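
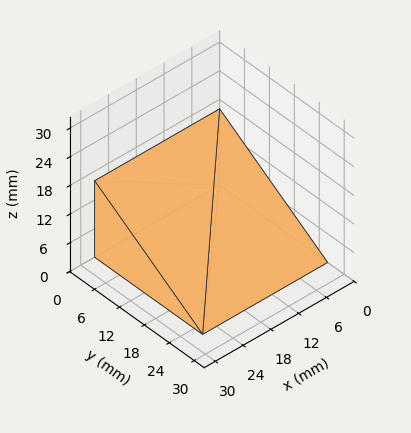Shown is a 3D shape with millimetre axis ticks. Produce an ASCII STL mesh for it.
Reading the render: the shape is a wedge (ramp): 27 × 26 mm base, rising to 16 mm along the y=0 edge and sloping linearly to z=0 at y=26 (dimensions read to the nearest mm from the axis ticks). For the STL, each face is triangulated and given an outward normal.

solid part
  facet normal 0.0000 0.0000 -1.0000
    outer loop
      vertex 27.000 26.000 0.000
      vertex 27.000 0.000 0.000
      vertex 0.000 0.000 0.000
    endloop
  endfacet
  facet normal 0.0000 0.0000 -1.0000
    outer loop
      vertex 0.000 26.000 0.000
      vertex 27.000 26.000 0.000
      vertex 0.000 0.000 0.000
    endloop
  endfacet
  facet normal 0.0000 -1.0000 0.0000
    outer loop
      vertex 0.000 0.000 0.000
      vertex 27.000 0.000 0.000
      vertex 27.000 0.000 16.000
    endloop
  endfacet
  facet normal 0.0000 -1.0000 0.0000
    outer loop
      vertex 0.000 0.000 0.000
      vertex 27.000 0.000 16.000
      vertex 0.000 0.000 16.000
    endloop
  endfacet
  facet normal 0.0000 0.5241 0.8517
    outer loop
      vertex 0.000 0.000 16.000
      vertex 27.000 0.000 16.000
      vertex 27.000 26.000 0.000
    endloop
  endfacet
  facet normal 0.0000 0.5241 0.8517
    outer loop
      vertex 0.000 0.000 16.000
      vertex 27.000 26.000 0.000
      vertex 0.000 26.000 0.000
    endloop
  endfacet
  facet normal -1.0000 0.0000 0.0000
    outer loop
      vertex 0.000 0.000 16.000
      vertex 0.000 26.000 0.000
      vertex 0.000 0.000 0.000
    endloop
  endfacet
  facet normal 1.0000 0.0000 0.0000
    outer loop
      vertex 27.000 0.000 0.000
      vertex 27.000 26.000 0.000
      vertex 27.000 0.000 16.000
    endloop
  endfacet
endsolid part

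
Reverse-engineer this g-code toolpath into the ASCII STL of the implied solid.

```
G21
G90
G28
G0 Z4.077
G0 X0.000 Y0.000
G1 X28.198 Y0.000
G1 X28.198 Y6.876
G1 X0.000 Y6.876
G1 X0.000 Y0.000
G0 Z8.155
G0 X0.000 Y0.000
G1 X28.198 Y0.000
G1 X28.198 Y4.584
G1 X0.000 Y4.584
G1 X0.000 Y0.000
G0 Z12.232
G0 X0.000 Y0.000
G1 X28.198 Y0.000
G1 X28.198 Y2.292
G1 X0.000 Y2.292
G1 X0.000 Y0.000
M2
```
solid part
  facet normal 0.0000 0.0000 -1.0000
    outer loop
      vertex 28.198 9.168 0.000
      vertex 28.198 0.000 0.000
      vertex 0.000 0.000 0.000
    endloop
  endfacet
  facet normal 0.0000 0.0000 -1.0000
    outer loop
      vertex 0.000 9.168 0.000
      vertex 28.198 9.168 0.000
      vertex 0.000 0.000 0.000
    endloop
  endfacet
  facet normal 0.0000 -1.0000 0.0000
    outer loop
      vertex 0.000 0.000 0.000
      vertex 28.198 0.000 0.000
      vertex 28.198 0.000 16.309
    endloop
  endfacet
  facet normal 0.0000 -1.0000 0.0000
    outer loop
      vertex 0.000 0.000 0.000
      vertex 28.198 0.000 16.309
      vertex 0.000 0.000 16.309
    endloop
  endfacet
  facet normal 0.0000 0.8717 0.4900
    outer loop
      vertex 0.000 0.000 16.309
      vertex 28.198 0.000 16.309
      vertex 28.198 9.168 0.000
    endloop
  endfacet
  facet normal 0.0000 0.8717 0.4900
    outer loop
      vertex 0.000 0.000 16.309
      vertex 28.198 9.168 0.000
      vertex 0.000 9.168 0.000
    endloop
  endfacet
  facet normal -1.0000 0.0000 0.0000
    outer loop
      vertex 0.000 0.000 16.309
      vertex 0.000 9.168 0.000
      vertex 0.000 0.000 0.000
    endloop
  endfacet
  facet normal 1.0000 0.0000 0.0000
    outer loop
      vertex 28.198 0.000 0.000
      vertex 28.198 9.168 0.000
      vertex 28.198 0.000 16.309
    endloop
  endfacet
endsolid part

The G0 Z moves step by Δz≈4.077 mm. The G1 loops shrink linearly with z, so the solid tapers from its base footprint up to z≈16.3. Closing with a flat bottom cap and the tapered top and triangulating gives 8 facets — a wedge (ramp): 28.2 × 9.17 mm base, rising to 16.3 mm along the y=0 edge and sloping linearly to z=0 at y=9.17.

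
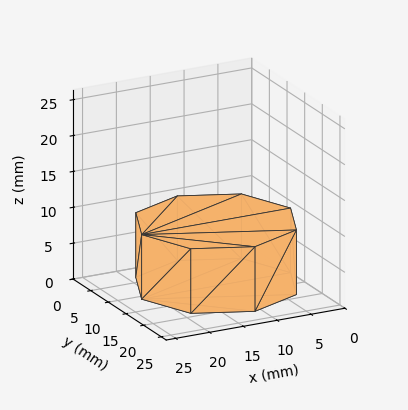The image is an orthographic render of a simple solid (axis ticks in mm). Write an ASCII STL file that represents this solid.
Reading the render: the shape is a regular 8-sided prism (a cylinder approximated with 8 flat sides), circumscribed radius ≈ 11 mm, height ≈ 9 mm (dimensions read to the nearest mm from the axis ticks). For the STL, each face is triangulated and given an outward normal.

solid part
  facet normal 0.0000 0.0000 -1.0000
    outer loop
      vertex 11.0 22.0 0.0
      vertex 18.8 18.8 0.0
      vertex 22.0 11.0 0.0
    endloop
  endfacet
  facet normal 0.0000 0.0000 -1.0000
    outer loop
      vertex 3.2 18.8 0.0
      vertex 11.0 22.0 0.0
      vertex 22.0 11.0 0.0
    endloop
  endfacet
  facet normal 0.0000 0.0000 -1.0000
    outer loop
      vertex 0.0 11.0 0.0
      vertex 3.2 18.8 0.0
      vertex 22.0 11.0 0.0
    endloop
  endfacet
  facet normal 0.0000 0.0000 -1.0000
    outer loop
      vertex 3.2 3.2 0.0
      vertex 0.0 11.0 0.0
      vertex 22.0 11.0 0.0
    endloop
  endfacet
  facet normal 0.0000 0.0000 -1.0000
    outer loop
      vertex 11.0 0.0 0.0
      vertex 3.2 3.2 0.0
      vertex 22.0 11.0 0.0
    endloop
  endfacet
  facet normal 0.0000 0.0000 -1.0000
    outer loop
      vertex 18.8 3.2 0.0
      vertex 11.0 0.0 0.0
      vertex 22.0 11.0 0.0
    endloop
  endfacet
  facet normal 0.0000 0.0000 1.0000
    outer loop
      vertex 22.0 11.0 9.0
      vertex 18.8 18.8 9.0
      vertex 11.0 22.0 9.0
    endloop
  endfacet
  facet normal 0.0000 0.0000 1.0000
    outer loop
      vertex 22.0 11.0 9.0
      vertex 11.0 22.0 9.0
      vertex 3.2 18.8 9.0
    endloop
  endfacet
  facet normal 0.0000 0.0000 1.0000
    outer loop
      vertex 22.0 11.0 9.0
      vertex 3.2 18.8 9.0
      vertex 0.0 11.0 9.0
    endloop
  endfacet
  facet normal 0.0000 0.0000 1.0000
    outer loop
      vertex 22.0 11.0 9.0
      vertex 0.0 11.0 9.0
      vertex 3.2 3.2 9.0
    endloop
  endfacet
  facet normal 0.0000 0.0000 1.0000
    outer loop
      vertex 22.0 11.0 9.0
      vertex 3.2 3.2 9.0
      vertex 11.0 0.0 9.0
    endloop
  endfacet
  facet normal 0.0000 0.0000 1.0000
    outer loop
      vertex 22.0 11.0 9.0
      vertex 11.0 0.0 9.0
      vertex 18.8 3.2 9.0
    endloop
  endfacet
  facet normal 0.9252 0.3796 0.0000
    outer loop
      vertex 22.0 11.0 0.0
      vertex 18.8 18.8 0.0
      vertex 18.8 18.8 9.0
    endloop
  endfacet
  facet normal 0.9252 0.3796 0.0000
    outer loop
      vertex 22.0 11.0 0.0
      vertex 18.8 18.8 9.0
      vertex 22.0 11.0 9.0
    endloop
  endfacet
  facet normal 0.3796 0.9252 0.0000
    outer loop
      vertex 18.8 18.8 0.0
      vertex 11.0 22.0 0.0
      vertex 11.0 22.0 9.0
    endloop
  endfacet
  facet normal 0.3796 0.9252 0.0000
    outer loop
      vertex 18.8 18.8 0.0
      vertex 11.0 22.0 9.0
      vertex 18.8 18.8 9.0
    endloop
  endfacet
  facet normal -0.3796 0.9252 0.0000
    outer loop
      vertex 11.0 22.0 0.0
      vertex 3.2 18.8 0.0
      vertex 3.2 18.8 9.0
    endloop
  endfacet
  facet normal -0.3796 0.9252 0.0000
    outer loop
      vertex 11.0 22.0 0.0
      vertex 3.2 18.8 9.0
      vertex 11.0 22.0 9.0
    endloop
  endfacet
  facet normal -0.9252 0.3796 0.0000
    outer loop
      vertex 3.2 18.8 0.0
      vertex 0.0 11.0 0.0
      vertex 0.0 11.0 9.0
    endloop
  endfacet
  facet normal -0.9252 0.3796 0.0000
    outer loop
      vertex 3.2 18.8 0.0
      vertex 0.0 11.0 9.0
      vertex 3.2 18.8 9.0
    endloop
  endfacet
  facet normal -0.9252 -0.3796 0.0000
    outer loop
      vertex 0.0 11.0 0.0
      vertex 3.2 3.2 0.0
      vertex 3.2 3.2 9.0
    endloop
  endfacet
  facet normal -0.9252 -0.3796 0.0000
    outer loop
      vertex 0.0 11.0 0.0
      vertex 3.2 3.2 9.0
      vertex 0.0 11.0 9.0
    endloop
  endfacet
  facet normal -0.3796 -0.9252 0.0000
    outer loop
      vertex 3.2 3.2 0.0
      vertex 11.0 0.0 0.0
      vertex 11.0 0.0 9.0
    endloop
  endfacet
  facet normal -0.3796 -0.9252 0.0000
    outer loop
      vertex 3.2 3.2 0.0
      vertex 11.0 0.0 9.0
      vertex 3.2 3.2 9.0
    endloop
  endfacet
  facet normal 0.3796 -0.9252 0.0000
    outer loop
      vertex 11.0 0.0 0.0
      vertex 18.8 3.2 0.0
      vertex 18.8 3.2 9.0
    endloop
  endfacet
  facet normal 0.3796 -0.9252 0.0000
    outer loop
      vertex 11.0 0.0 0.0
      vertex 18.8 3.2 9.0
      vertex 11.0 0.0 9.0
    endloop
  endfacet
  facet normal 0.9252 -0.3796 0.0000
    outer loop
      vertex 18.8 3.2 0.0
      vertex 22.0 11.0 0.0
      vertex 22.0 11.0 9.0
    endloop
  endfacet
  facet normal 0.9252 -0.3796 0.0000
    outer loop
      vertex 18.8 3.2 0.0
      vertex 22.0 11.0 9.0
      vertex 18.8 3.2 9.0
    endloop
  endfacet
endsolid part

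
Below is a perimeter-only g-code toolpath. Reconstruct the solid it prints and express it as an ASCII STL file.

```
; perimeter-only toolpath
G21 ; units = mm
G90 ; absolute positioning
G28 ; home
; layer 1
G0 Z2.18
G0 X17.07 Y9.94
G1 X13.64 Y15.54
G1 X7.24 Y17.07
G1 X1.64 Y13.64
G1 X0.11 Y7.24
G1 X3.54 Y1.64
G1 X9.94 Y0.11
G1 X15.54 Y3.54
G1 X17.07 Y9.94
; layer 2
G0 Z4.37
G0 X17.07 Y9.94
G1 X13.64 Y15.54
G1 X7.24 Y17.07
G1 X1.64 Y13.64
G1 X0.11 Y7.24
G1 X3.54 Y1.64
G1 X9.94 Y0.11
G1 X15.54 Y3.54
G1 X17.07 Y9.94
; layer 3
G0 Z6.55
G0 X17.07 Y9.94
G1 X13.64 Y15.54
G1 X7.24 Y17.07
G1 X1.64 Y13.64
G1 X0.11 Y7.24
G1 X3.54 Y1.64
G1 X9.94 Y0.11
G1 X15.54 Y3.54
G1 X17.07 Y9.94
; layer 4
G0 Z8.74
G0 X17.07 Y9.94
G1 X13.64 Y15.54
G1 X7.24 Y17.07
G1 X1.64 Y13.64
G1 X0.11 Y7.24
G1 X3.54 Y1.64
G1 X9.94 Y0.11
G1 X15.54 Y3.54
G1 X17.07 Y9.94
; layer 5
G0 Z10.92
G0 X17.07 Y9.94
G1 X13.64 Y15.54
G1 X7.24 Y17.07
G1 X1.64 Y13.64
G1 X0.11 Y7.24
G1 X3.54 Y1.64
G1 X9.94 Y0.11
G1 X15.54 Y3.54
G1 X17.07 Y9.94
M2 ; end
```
solid part
  facet normal 0.0000 0.0000 -1.0000
    outer loop
      vertex 7.24 17.07 0.00
      vertex 13.64 15.54 0.00
      vertex 17.07 9.94 0.00
    endloop
  endfacet
  facet normal 0.0000 0.0000 -1.0000
    outer loop
      vertex 1.64 13.64 0.00
      vertex 7.24 17.07 0.00
      vertex 17.07 9.94 0.00
    endloop
  endfacet
  facet normal 0.0000 0.0000 -1.0000
    outer loop
      vertex 0.11 7.24 0.00
      vertex 1.64 13.64 0.00
      vertex 17.07 9.94 0.00
    endloop
  endfacet
  facet normal 0.0000 0.0000 -1.0000
    outer loop
      vertex 3.54 1.64 0.00
      vertex 0.11 7.24 0.00
      vertex 17.07 9.94 0.00
    endloop
  endfacet
  facet normal 0.0000 0.0000 -1.0000
    outer loop
      vertex 9.94 0.11 0.00
      vertex 3.54 1.64 0.00
      vertex 17.07 9.94 0.00
    endloop
  endfacet
  facet normal 0.0000 0.0000 -1.0000
    outer loop
      vertex 15.54 3.54 0.00
      vertex 9.94 0.11 0.00
      vertex 17.07 9.94 0.00
    endloop
  endfacet
  facet normal 0.0000 0.0000 1.0000
    outer loop
      vertex 17.07 9.94 10.92
      vertex 13.64 15.54 10.92
      vertex 7.24 17.07 10.92
    endloop
  endfacet
  facet normal 0.0000 0.0000 1.0000
    outer loop
      vertex 17.07 9.94 10.92
      vertex 7.24 17.07 10.92
      vertex 1.64 13.64 10.92
    endloop
  endfacet
  facet normal 0.0000 0.0000 1.0000
    outer loop
      vertex 17.07 9.94 10.92
      vertex 1.64 13.64 10.92
      vertex 0.11 7.24 10.92
    endloop
  endfacet
  facet normal 0.0000 0.0000 1.0000
    outer loop
      vertex 17.07 9.94 10.92
      vertex 0.11 7.24 10.92
      vertex 3.54 1.64 10.92
    endloop
  endfacet
  facet normal 0.0000 0.0000 1.0000
    outer loop
      vertex 17.07 9.94 10.92
      vertex 3.54 1.64 10.92
      vertex 9.94 0.11 10.92
    endloop
  endfacet
  facet normal 0.0000 0.0000 1.0000
    outer loop
      vertex 17.07 9.94 10.92
      vertex 9.94 0.11 10.92
      vertex 15.54 3.54 10.92
    endloop
  endfacet
  facet normal 0.8528 0.5223 0.0000
    outer loop
      vertex 17.07 9.94 0.00
      vertex 13.64 15.54 0.00
      vertex 13.64 15.54 10.92
    endloop
  endfacet
  facet normal 0.8528 0.5223 0.0000
    outer loop
      vertex 17.07 9.94 0.00
      vertex 13.64 15.54 10.92
      vertex 17.07 9.94 10.92
    endloop
  endfacet
  facet normal 0.2325 0.9726 0.0000
    outer loop
      vertex 13.64 15.54 0.00
      vertex 7.24 17.07 0.00
      vertex 7.24 17.07 10.92
    endloop
  endfacet
  facet normal 0.2325 0.9726 0.0000
    outer loop
      vertex 13.64 15.54 0.00
      vertex 7.24 17.07 10.92
      vertex 13.64 15.54 10.92
    endloop
  endfacet
  facet normal -0.5223 0.8528 0.0000
    outer loop
      vertex 7.24 17.07 0.00
      vertex 1.64 13.64 0.00
      vertex 1.64 13.64 10.92
    endloop
  endfacet
  facet normal -0.5223 0.8528 0.0000
    outer loop
      vertex 7.24 17.07 0.00
      vertex 1.64 13.64 10.92
      vertex 7.24 17.07 10.92
    endloop
  endfacet
  facet normal -0.9726 0.2325 0.0000
    outer loop
      vertex 1.64 13.64 0.00
      vertex 0.11 7.24 0.00
      vertex 0.11 7.24 10.92
    endloop
  endfacet
  facet normal -0.9726 0.2325 0.0000
    outer loop
      vertex 1.64 13.64 0.00
      vertex 0.11 7.24 10.92
      vertex 1.64 13.64 10.92
    endloop
  endfacet
  facet normal -0.8528 -0.5223 0.0000
    outer loop
      vertex 0.11 7.24 0.00
      vertex 3.54 1.64 0.00
      vertex 3.54 1.64 10.92
    endloop
  endfacet
  facet normal -0.8528 -0.5223 0.0000
    outer loop
      vertex 0.11 7.24 0.00
      vertex 3.54 1.64 10.92
      vertex 0.11 7.24 10.92
    endloop
  endfacet
  facet normal -0.2325 -0.9726 0.0000
    outer loop
      vertex 3.54 1.64 0.00
      vertex 9.94 0.11 0.00
      vertex 9.94 0.11 10.92
    endloop
  endfacet
  facet normal -0.2325 -0.9726 0.0000
    outer loop
      vertex 3.54 1.64 0.00
      vertex 9.94 0.11 10.92
      vertex 3.54 1.64 10.92
    endloop
  endfacet
  facet normal 0.5223 -0.8528 0.0000
    outer loop
      vertex 9.94 0.11 0.00
      vertex 15.54 3.54 0.00
      vertex 15.54 3.54 10.92
    endloop
  endfacet
  facet normal 0.5223 -0.8528 0.0000
    outer loop
      vertex 9.94 0.11 0.00
      vertex 15.54 3.54 10.92
      vertex 9.94 0.11 10.92
    endloop
  endfacet
  facet normal 0.9726 -0.2325 0.0000
    outer loop
      vertex 15.54 3.54 0.00
      vertex 17.07 9.94 0.00
      vertex 17.07 9.94 10.92
    endloop
  endfacet
  facet normal 0.9726 -0.2325 0.0000
    outer loop
      vertex 15.54 3.54 0.00
      vertex 17.07 9.94 10.92
      vertex 15.54 3.54 10.92
    endloop
  endfacet
endsolid part

The G0 Z moves step by Δz≈2.18 mm. Every layer's G1 loop is the same polygon, so the solid is a straight extrusion of it from z=0 to z≈10.9. Closing with flat bottom and top caps and triangulating gives 28 facets — a regular 8-sided prism (a cylinder approximated with 8 flat sides), circumscribed radius ≈ 8.59 mm, height ≈ 10.9 mm.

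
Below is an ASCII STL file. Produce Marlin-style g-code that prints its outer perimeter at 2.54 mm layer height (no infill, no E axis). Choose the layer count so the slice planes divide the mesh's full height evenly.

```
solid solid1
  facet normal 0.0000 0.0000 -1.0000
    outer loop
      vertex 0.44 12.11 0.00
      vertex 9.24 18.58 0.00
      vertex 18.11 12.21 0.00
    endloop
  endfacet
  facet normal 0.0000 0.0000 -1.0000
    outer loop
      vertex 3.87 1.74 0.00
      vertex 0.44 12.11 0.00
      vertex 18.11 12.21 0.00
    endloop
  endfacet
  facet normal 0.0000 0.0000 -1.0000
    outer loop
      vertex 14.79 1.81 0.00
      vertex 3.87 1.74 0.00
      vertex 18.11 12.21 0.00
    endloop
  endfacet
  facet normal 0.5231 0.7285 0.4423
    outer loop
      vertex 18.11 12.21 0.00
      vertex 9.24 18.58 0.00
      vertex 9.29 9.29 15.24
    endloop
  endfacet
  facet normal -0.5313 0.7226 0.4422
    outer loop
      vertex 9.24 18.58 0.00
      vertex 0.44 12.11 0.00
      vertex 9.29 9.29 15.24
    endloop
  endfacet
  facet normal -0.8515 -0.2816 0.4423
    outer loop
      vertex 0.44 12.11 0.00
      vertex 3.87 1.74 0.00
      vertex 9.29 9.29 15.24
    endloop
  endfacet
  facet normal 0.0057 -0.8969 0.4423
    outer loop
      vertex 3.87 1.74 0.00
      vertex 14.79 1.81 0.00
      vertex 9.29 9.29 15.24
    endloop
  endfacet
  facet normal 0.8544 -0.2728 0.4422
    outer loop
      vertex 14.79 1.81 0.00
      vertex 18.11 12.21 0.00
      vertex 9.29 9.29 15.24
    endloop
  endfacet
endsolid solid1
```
; perimeter-only toolpath
G21 ; units = mm
G90 ; absolute positioning
G28 ; home
; layer 1
G0 Z2.54
G0 X16.64 Y11.72
G1 X9.25 Y17.03
G1 X1.91 Y11.64
G1 X4.77 Y3.00
G1 X13.87 Y3.06
G1 X16.64 Y11.72
; layer 2
G0 Z5.08
G0 X15.17 Y11.24
G1 X9.26 Y15.48
G1 X3.39 Y11.17
G1 X5.68 Y4.26
G1 X12.96 Y4.30
G1 X15.17 Y11.24
; layer 3
G0 Z7.62
G0 X13.70 Y10.75
G1 X9.27 Y13.93
G1 X4.86 Y10.70
G1 X6.58 Y5.51
G1 X12.04 Y5.55
G1 X13.70 Y10.75
; layer 4
G0 Z10.16
G0 X12.23 Y10.26
G1 X9.27 Y12.39
G1 X6.34 Y10.23
G1 X7.48 Y6.77
G1 X11.12 Y6.80
G1 X12.23 Y10.26
; layer 5
G0 Z12.70
G0 X10.76 Y9.78
G1 X9.28 Y10.84
G1 X7.81 Y9.76
G1 X8.39 Y8.03
G1 X10.21 Y8.04
G1 X10.76 Y9.78
M2 ; end

The solid is a regular 5-sided pyramid, base circumscribed radius ≈ 9.29 mm, apex at z ≈ 15.2 mm. Slicing at Δz = 2.54 mm — 6 equal slices spanning the solid's height, so layer i sits at z = i·h/6 — gives 5 non-empty perimeters. Each is a 5-segment closed polygon; G0 lifts to the layer z and rapids to the start vertex, then G1 traces the edges. The cross-section shrinks linearly with z (the slice at the apex is degenerate and omitted).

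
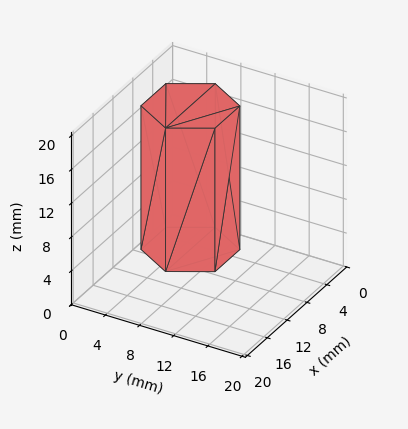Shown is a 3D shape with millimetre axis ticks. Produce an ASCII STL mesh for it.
Reading the render: the shape is a regular 6-sided prism (a cylinder approximated with 6 flat sides), circumscribed radius ≈ 5 mm, height ≈ 17 mm (dimensions read to the nearest mm from the axis ticks). For the STL, each face is triangulated and given an outward normal.

solid part
  facet normal 0.0000 0.0000 -1.0000
    outer loop
      vertex 2.500 9.330 0.000
      vertex 7.500 9.330 0.000
      vertex 10.000 5.000 0.000
    endloop
  endfacet
  facet normal 0.0000 0.0000 -1.0000
    outer loop
      vertex 0.000 5.000 0.000
      vertex 2.500 9.330 0.000
      vertex 10.000 5.000 0.000
    endloop
  endfacet
  facet normal 0.0000 0.0000 -1.0000
    outer loop
      vertex 2.500 0.670 0.000
      vertex 0.000 5.000 0.000
      vertex 10.000 5.000 0.000
    endloop
  endfacet
  facet normal 0.0000 0.0000 -1.0000
    outer loop
      vertex 7.500 0.670 0.000
      vertex 2.500 0.670 0.000
      vertex 10.000 5.000 0.000
    endloop
  endfacet
  facet normal 0.0000 0.0000 1.0000
    outer loop
      vertex 10.000 5.000 17.000
      vertex 7.500 9.330 17.000
      vertex 2.500 9.330 17.000
    endloop
  endfacet
  facet normal 0.0000 0.0000 1.0000
    outer loop
      vertex 10.000 5.000 17.000
      vertex 2.500 9.330 17.000
      vertex 0.000 5.000 17.000
    endloop
  endfacet
  facet normal 0.0000 0.0000 1.0000
    outer loop
      vertex 10.000 5.000 17.000
      vertex 0.000 5.000 17.000
      vertex 2.500 0.670 17.000
    endloop
  endfacet
  facet normal 0.0000 0.0000 1.0000
    outer loop
      vertex 10.000 5.000 17.000
      vertex 2.500 0.670 17.000
      vertex 7.500 0.670 17.000
    endloop
  endfacet
  facet normal 0.8660 0.5000 0.0000
    outer loop
      vertex 10.000 5.000 0.000
      vertex 7.500 9.330 0.000
      vertex 7.500 9.330 17.000
    endloop
  endfacet
  facet normal 0.8660 0.5000 0.0000
    outer loop
      vertex 10.000 5.000 0.000
      vertex 7.500 9.330 17.000
      vertex 10.000 5.000 17.000
    endloop
  endfacet
  facet normal 0.0000 1.0000 0.0000
    outer loop
      vertex 7.500 9.330 0.000
      vertex 2.500 9.330 0.000
      vertex 2.500 9.330 17.000
    endloop
  endfacet
  facet normal 0.0000 1.0000 0.0000
    outer loop
      vertex 7.500 9.330 0.000
      vertex 2.500 9.330 17.000
      vertex 7.500 9.330 17.000
    endloop
  endfacet
  facet normal -0.8660 0.5000 0.0000
    outer loop
      vertex 2.500 9.330 0.000
      vertex 0.000 5.000 0.000
      vertex 0.000 5.000 17.000
    endloop
  endfacet
  facet normal -0.8660 0.5000 0.0000
    outer loop
      vertex 2.500 9.330 0.000
      vertex 0.000 5.000 17.000
      vertex 2.500 9.330 17.000
    endloop
  endfacet
  facet normal -0.8660 -0.5000 0.0000
    outer loop
      vertex 0.000 5.000 0.000
      vertex 2.500 0.670 0.000
      vertex 2.500 0.670 17.000
    endloop
  endfacet
  facet normal -0.8660 -0.5000 0.0000
    outer loop
      vertex 0.000 5.000 0.000
      vertex 2.500 0.670 17.000
      vertex 0.000 5.000 17.000
    endloop
  endfacet
  facet normal 0.0000 -1.0000 0.0000
    outer loop
      vertex 2.500 0.670 0.000
      vertex 7.500 0.670 0.000
      vertex 7.500 0.670 17.000
    endloop
  endfacet
  facet normal 0.0000 -1.0000 0.0000
    outer loop
      vertex 2.500 0.670 0.000
      vertex 7.500 0.670 17.000
      vertex 2.500 0.670 17.000
    endloop
  endfacet
  facet normal 0.8660 -0.5000 0.0000
    outer loop
      vertex 7.500 0.670 0.000
      vertex 10.000 5.000 0.000
      vertex 10.000 5.000 17.000
    endloop
  endfacet
  facet normal 0.8660 -0.5000 0.0000
    outer loop
      vertex 7.500 0.670 0.000
      vertex 10.000 5.000 17.000
      vertex 7.500 0.670 17.000
    endloop
  endfacet
endsolid part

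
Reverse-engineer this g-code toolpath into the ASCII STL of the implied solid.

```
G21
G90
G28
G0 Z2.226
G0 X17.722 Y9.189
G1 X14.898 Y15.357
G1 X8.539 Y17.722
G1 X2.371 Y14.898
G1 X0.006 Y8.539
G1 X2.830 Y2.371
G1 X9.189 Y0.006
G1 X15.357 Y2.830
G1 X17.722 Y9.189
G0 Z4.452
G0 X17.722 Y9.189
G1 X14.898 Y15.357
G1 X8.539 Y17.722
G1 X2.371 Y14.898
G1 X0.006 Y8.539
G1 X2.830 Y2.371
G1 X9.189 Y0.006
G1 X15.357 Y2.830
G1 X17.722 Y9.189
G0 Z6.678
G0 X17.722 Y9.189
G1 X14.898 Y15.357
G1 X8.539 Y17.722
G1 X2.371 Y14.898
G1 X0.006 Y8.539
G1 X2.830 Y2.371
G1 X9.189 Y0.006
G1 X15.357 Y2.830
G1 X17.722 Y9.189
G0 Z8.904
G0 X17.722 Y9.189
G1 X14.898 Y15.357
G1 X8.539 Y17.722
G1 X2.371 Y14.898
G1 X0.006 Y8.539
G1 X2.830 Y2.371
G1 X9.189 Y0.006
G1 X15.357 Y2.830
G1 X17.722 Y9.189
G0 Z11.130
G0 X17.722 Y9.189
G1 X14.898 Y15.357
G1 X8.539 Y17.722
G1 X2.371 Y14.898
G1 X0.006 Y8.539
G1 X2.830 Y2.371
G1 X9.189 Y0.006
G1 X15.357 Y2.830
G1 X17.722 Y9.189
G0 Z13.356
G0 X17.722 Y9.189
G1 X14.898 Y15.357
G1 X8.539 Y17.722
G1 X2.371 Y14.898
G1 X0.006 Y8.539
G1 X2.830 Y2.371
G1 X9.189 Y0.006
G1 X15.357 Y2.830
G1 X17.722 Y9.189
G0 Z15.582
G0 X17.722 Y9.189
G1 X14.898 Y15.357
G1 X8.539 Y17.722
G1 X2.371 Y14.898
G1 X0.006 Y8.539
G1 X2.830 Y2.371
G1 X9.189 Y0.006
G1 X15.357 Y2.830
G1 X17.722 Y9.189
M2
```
solid part
  facet normal 0.0000 0.0000 -1.0000
    outer loop
      vertex 8.539 17.722 0.000
      vertex 14.898 15.357 0.000
      vertex 17.722 9.189 0.000
    endloop
  endfacet
  facet normal 0.0000 0.0000 -1.0000
    outer loop
      vertex 2.371 14.898 0.000
      vertex 8.539 17.722 0.000
      vertex 17.722 9.189 0.000
    endloop
  endfacet
  facet normal 0.0000 0.0000 -1.0000
    outer loop
      vertex 0.006 8.539 0.000
      vertex 2.371 14.898 0.000
      vertex 17.722 9.189 0.000
    endloop
  endfacet
  facet normal 0.0000 0.0000 -1.0000
    outer loop
      vertex 2.830 2.371 0.000
      vertex 0.006 8.539 0.000
      vertex 17.722 9.189 0.000
    endloop
  endfacet
  facet normal 0.0000 0.0000 -1.0000
    outer loop
      vertex 9.189 0.006 0.000
      vertex 2.830 2.371 0.000
      vertex 17.722 9.189 0.000
    endloop
  endfacet
  facet normal 0.0000 0.0000 -1.0000
    outer loop
      vertex 15.357 2.830 0.000
      vertex 9.189 0.006 0.000
      vertex 17.722 9.189 0.000
    endloop
  endfacet
  facet normal 0.0000 0.0000 1.0000
    outer loop
      vertex 17.722 9.189 15.582
      vertex 14.898 15.357 15.582
      vertex 8.539 17.722 15.582
    endloop
  endfacet
  facet normal 0.0000 0.0000 1.0000
    outer loop
      vertex 17.722 9.189 15.582
      vertex 8.539 17.722 15.582
      vertex 2.371 14.898 15.582
    endloop
  endfacet
  facet normal 0.0000 0.0000 1.0000
    outer loop
      vertex 17.722 9.189 15.582
      vertex 2.371 14.898 15.582
      vertex 0.006 8.539 15.582
    endloop
  endfacet
  facet normal 0.0000 0.0000 1.0000
    outer loop
      vertex 17.722 9.189 15.582
      vertex 0.006 8.539 15.582
      vertex 2.830 2.371 15.582
    endloop
  endfacet
  facet normal 0.0000 0.0000 1.0000
    outer loop
      vertex 17.722 9.189 15.582
      vertex 2.830 2.371 15.582
      vertex 9.189 0.006 15.582
    endloop
  endfacet
  facet normal 0.0000 0.0000 1.0000
    outer loop
      vertex 17.722 9.189 15.582
      vertex 9.189 0.006 15.582
      vertex 15.357 2.830 15.582
    endloop
  endfacet
  facet normal 0.9092 0.4163 0.0000
    outer loop
      vertex 17.722 9.189 0.000
      vertex 14.898 15.357 0.000
      vertex 14.898 15.357 15.582
    endloop
  endfacet
  facet normal 0.9092 0.4163 0.0000
    outer loop
      vertex 17.722 9.189 0.000
      vertex 14.898 15.357 15.582
      vertex 17.722 9.189 15.582
    endloop
  endfacet
  facet normal 0.3486 0.9373 0.0000
    outer loop
      vertex 14.898 15.357 0.000
      vertex 8.539 17.722 0.000
      vertex 8.539 17.722 15.582
    endloop
  endfacet
  facet normal 0.3486 0.9373 0.0000
    outer loop
      vertex 14.898 15.357 0.000
      vertex 8.539 17.722 15.582
      vertex 14.898 15.357 15.582
    endloop
  endfacet
  facet normal -0.4163 0.9092 0.0000
    outer loop
      vertex 8.539 17.722 0.000
      vertex 2.371 14.898 0.000
      vertex 2.371 14.898 15.582
    endloop
  endfacet
  facet normal -0.4163 0.9092 0.0000
    outer loop
      vertex 8.539 17.722 0.000
      vertex 2.371 14.898 15.582
      vertex 8.539 17.722 15.582
    endloop
  endfacet
  facet normal -0.9373 0.3486 0.0000
    outer loop
      vertex 2.371 14.898 0.000
      vertex 0.006 8.539 0.000
      vertex 0.006 8.539 15.582
    endloop
  endfacet
  facet normal -0.9373 0.3486 0.0000
    outer loop
      vertex 2.371 14.898 0.000
      vertex 0.006 8.539 15.582
      vertex 2.371 14.898 15.582
    endloop
  endfacet
  facet normal -0.9092 -0.4163 0.0000
    outer loop
      vertex 0.006 8.539 0.000
      vertex 2.830 2.371 0.000
      vertex 2.830 2.371 15.582
    endloop
  endfacet
  facet normal -0.9092 -0.4163 0.0000
    outer loop
      vertex 0.006 8.539 0.000
      vertex 2.830 2.371 15.582
      vertex 0.006 8.539 15.582
    endloop
  endfacet
  facet normal -0.3486 -0.9373 0.0000
    outer loop
      vertex 2.830 2.371 0.000
      vertex 9.189 0.006 0.000
      vertex 9.189 0.006 15.582
    endloop
  endfacet
  facet normal -0.3486 -0.9373 0.0000
    outer loop
      vertex 2.830 2.371 0.000
      vertex 9.189 0.006 15.582
      vertex 2.830 2.371 15.582
    endloop
  endfacet
  facet normal 0.4163 -0.9092 0.0000
    outer loop
      vertex 9.189 0.006 0.000
      vertex 15.357 2.830 0.000
      vertex 15.357 2.830 15.582
    endloop
  endfacet
  facet normal 0.4163 -0.9092 0.0000
    outer loop
      vertex 9.189 0.006 0.000
      vertex 15.357 2.830 15.582
      vertex 9.189 0.006 15.582
    endloop
  endfacet
  facet normal 0.9373 -0.3486 0.0000
    outer loop
      vertex 15.357 2.830 0.000
      vertex 17.722 9.189 0.000
      vertex 17.722 9.189 15.582
    endloop
  endfacet
  facet normal 0.9373 -0.3486 0.0000
    outer loop
      vertex 15.357 2.830 0.000
      vertex 17.722 9.189 15.582
      vertex 15.357 2.830 15.582
    endloop
  endfacet
endsolid part

The G0 Z moves step by Δz≈2.226 mm. Every layer's G1 loop is the same polygon, so the solid is a straight extrusion of it from z=0 to z≈15.6. Closing with flat bottom and top caps and triangulating gives 28 facets — a regular 8-sided prism (a cylinder approximated with 8 flat sides), circumscribed radius ≈ 8.86 mm, height ≈ 15.6 mm.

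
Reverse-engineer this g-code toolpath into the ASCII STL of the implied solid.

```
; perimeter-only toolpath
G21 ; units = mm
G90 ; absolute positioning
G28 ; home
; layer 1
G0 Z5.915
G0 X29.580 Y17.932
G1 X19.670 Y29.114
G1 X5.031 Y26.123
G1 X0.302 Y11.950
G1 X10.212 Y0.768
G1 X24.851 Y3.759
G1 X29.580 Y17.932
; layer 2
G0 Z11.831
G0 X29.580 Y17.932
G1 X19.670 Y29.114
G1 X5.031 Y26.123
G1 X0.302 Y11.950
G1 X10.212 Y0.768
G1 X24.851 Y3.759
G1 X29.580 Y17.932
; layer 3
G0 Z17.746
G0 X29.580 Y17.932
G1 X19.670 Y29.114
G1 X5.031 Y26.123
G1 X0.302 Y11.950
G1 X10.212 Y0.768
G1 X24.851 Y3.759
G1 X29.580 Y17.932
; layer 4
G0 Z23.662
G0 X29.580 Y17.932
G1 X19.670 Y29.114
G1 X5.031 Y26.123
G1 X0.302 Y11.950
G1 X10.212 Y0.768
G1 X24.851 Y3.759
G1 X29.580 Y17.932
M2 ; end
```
solid part
  facet normal 0.0000 0.0000 -1.0000
    outer loop
      vertex 5.031 26.123 0.000
      vertex 19.670 29.114 0.000
      vertex 29.580 17.932 0.000
    endloop
  endfacet
  facet normal 0.0000 0.0000 -1.0000
    outer loop
      vertex 0.302 11.950 0.000
      vertex 5.031 26.123 0.000
      vertex 29.580 17.932 0.000
    endloop
  endfacet
  facet normal 0.0000 0.0000 -1.0000
    outer loop
      vertex 10.212 0.768 0.000
      vertex 0.302 11.950 0.000
      vertex 29.580 17.932 0.000
    endloop
  endfacet
  facet normal 0.0000 0.0000 -1.0000
    outer loop
      vertex 24.851 3.759 0.000
      vertex 10.212 0.768 0.000
      vertex 29.580 17.932 0.000
    endloop
  endfacet
  facet normal 0.0000 0.0000 1.0000
    outer loop
      vertex 29.580 17.932 23.662
      vertex 19.670 29.114 23.662
      vertex 5.031 26.123 23.662
    endloop
  endfacet
  facet normal 0.0000 0.0000 1.0000
    outer loop
      vertex 29.580 17.932 23.662
      vertex 5.031 26.123 23.662
      vertex 0.302 11.950 23.662
    endloop
  endfacet
  facet normal 0.0000 0.0000 1.0000
    outer loop
      vertex 29.580 17.932 23.662
      vertex 0.302 11.950 23.662
      vertex 10.212 0.768 23.662
    endloop
  endfacet
  facet normal 0.0000 0.0000 1.0000
    outer loop
      vertex 29.580 17.932 23.662
      vertex 10.212 0.768 23.662
      vertex 24.851 3.759 23.662
    endloop
  endfacet
  facet normal 0.7484 0.6633 0.0000
    outer loop
      vertex 29.580 17.932 0.000
      vertex 19.670 29.114 0.000
      vertex 19.670 29.114 23.662
    endloop
  endfacet
  facet normal 0.7484 0.6633 0.0000
    outer loop
      vertex 29.580 17.932 0.000
      vertex 19.670 29.114 23.662
      vertex 29.580 17.932 23.662
    endloop
  endfacet
  facet normal -0.2002 0.9798 0.0000
    outer loop
      vertex 19.670 29.114 0.000
      vertex 5.031 26.123 0.000
      vertex 5.031 26.123 23.662
    endloop
  endfacet
  facet normal -0.2002 0.9798 0.0000
    outer loop
      vertex 19.670 29.114 0.000
      vertex 5.031 26.123 23.662
      vertex 19.670 29.114 23.662
    endloop
  endfacet
  facet normal -0.9486 0.3165 0.0000
    outer loop
      vertex 5.031 26.123 0.000
      vertex 0.302 11.950 0.000
      vertex 0.302 11.950 23.662
    endloop
  endfacet
  facet normal -0.9486 0.3165 0.0000
    outer loop
      vertex 5.031 26.123 0.000
      vertex 0.302 11.950 23.662
      vertex 5.031 26.123 23.662
    endloop
  endfacet
  facet normal -0.7484 -0.6633 0.0000
    outer loop
      vertex 0.302 11.950 0.000
      vertex 10.212 0.768 0.000
      vertex 10.212 0.768 23.662
    endloop
  endfacet
  facet normal -0.7484 -0.6633 0.0000
    outer loop
      vertex 0.302 11.950 0.000
      vertex 10.212 0.768 23.662
      vertex 0.302 11.950 23.662
    endloop
  endfacet
  facet normal 0.2002 -0.9798 0.0000
    outer loop
      vertex 10.212 0.768 0.000
      vertex 24.851 3.759 0.000
      vertex 24.851 3.759 23.662
    endloop
  endfacet
  facet normal 0.2002 -0.9798 0.0000
    outer loop
      vertex 10.212 0.768 0.000
      vertex 24.851 3.759 23.662
      vertex 10.212 0.768 23.662
    endloop
  endfacet
  facet normal 0.9486 -0.3165 0.0000
    outer loop
      vertex 24.851 3.759 0.000
      vertex 29.580 17.932 0.000
      vertex 29.580 17.932 23.662
    endloop
  endfacet
  facet normal 0.9486 -0.3165 0.0000
    outer loop
      vertex 24.851 3.759 0.000
      vertex 29.580 17.932 23.662
      vertex 24.851 3.759 23.662
    endloop
  endfacet
endsolid part

The G0 Z moves step by Δz≈5.915 mm. Every layer's G1 loop is the same polygon, so the solid is a straight extrusion of it from z=0 to z≈23.7. Closing with flat bottom and top caps and triangulating gives 20 facets — a regular 6-sided prism (a cylinder approximated with 6 flat sides), circumscribed radius ≈ 14.9 mm, height ≈ 23.7 mm.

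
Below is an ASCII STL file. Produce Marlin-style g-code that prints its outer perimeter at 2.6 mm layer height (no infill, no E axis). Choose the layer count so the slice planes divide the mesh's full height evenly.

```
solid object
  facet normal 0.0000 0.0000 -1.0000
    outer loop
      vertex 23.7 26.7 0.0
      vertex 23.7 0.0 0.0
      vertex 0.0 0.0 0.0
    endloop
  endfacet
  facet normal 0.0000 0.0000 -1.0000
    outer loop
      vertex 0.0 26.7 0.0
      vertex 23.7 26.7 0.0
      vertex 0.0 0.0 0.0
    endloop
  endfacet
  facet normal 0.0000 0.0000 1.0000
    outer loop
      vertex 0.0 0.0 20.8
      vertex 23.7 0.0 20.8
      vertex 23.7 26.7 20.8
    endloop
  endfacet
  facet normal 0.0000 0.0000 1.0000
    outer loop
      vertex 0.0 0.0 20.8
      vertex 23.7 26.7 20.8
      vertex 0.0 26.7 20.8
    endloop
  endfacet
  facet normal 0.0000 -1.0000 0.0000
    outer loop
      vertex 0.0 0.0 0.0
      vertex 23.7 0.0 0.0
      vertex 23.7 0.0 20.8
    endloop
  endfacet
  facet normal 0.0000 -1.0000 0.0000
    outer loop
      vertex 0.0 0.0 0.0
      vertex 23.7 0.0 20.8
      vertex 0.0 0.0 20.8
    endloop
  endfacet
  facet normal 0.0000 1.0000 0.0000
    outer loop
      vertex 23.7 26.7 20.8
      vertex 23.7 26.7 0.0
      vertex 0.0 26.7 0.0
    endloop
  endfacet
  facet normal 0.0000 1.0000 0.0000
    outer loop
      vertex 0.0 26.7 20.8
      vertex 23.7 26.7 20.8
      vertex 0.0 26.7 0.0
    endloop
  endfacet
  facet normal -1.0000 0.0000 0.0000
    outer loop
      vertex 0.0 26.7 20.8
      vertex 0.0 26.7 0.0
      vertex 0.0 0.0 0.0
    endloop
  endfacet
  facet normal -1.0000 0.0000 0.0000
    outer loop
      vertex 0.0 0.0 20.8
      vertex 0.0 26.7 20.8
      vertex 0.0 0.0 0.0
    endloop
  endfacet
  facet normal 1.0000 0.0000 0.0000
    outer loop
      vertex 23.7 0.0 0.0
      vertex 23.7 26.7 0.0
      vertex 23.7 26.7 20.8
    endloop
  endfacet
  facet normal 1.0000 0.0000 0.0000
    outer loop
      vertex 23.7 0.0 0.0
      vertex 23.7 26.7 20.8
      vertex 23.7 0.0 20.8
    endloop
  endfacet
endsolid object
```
; perimeter-only toolpath
G21 ; units = mm
G90 ; absolute positioning
G28 ; home
; layer 1
G0 Z2.6
G0 X0.0 Y0.0
G1 X23.7 Y0.0
G1 X23.7 Y26.7
G1 X0.0 Y26.7
G1 X0.0 Y0.0
; layer 2
G0 Z5.2
G0 X0.0 Y0.0
G1 X23.7 Y0.0
G1 X23.7 Y26.7
G1 X0.0 Y26.7
G1 X0.0 Y0.0
; layer 3
G0 Z7.8
G0 X0.0 Y0.0
G1 X23.7 Y0.0
G1 X23.7 Y26.7
G1 X0.0 Y26.7
G1 X0.0 Y0.0
; layer 4
G0 Z10.4
G0 X0.0 Y0.0
G1 X23.7 Y0.0
G1 X23.7 Y26.7
G1 X0.0 Y26.7
G1 X0.0 Y0.0
; layer 5
G0 Z13.0
G0 X0.0 Y0.0
G1 X23.7 Y0.0
G1 X23.7 Y26.7
G1 X0.0 Y26.7
G1 X0.0 Y0.0
; layer 6
G0 Z15.6
G0 X0.0 Y0.0
G1 X23.7 Y0.0
G1 X23.7 Y26.7
G1 X0.0 Y26.7
G1 X0.0 Y0.0
; layer 7
G0 Z18.2
G0 X0.0 Y0.0
G1 X23.7 Y0.0
G1 X23.7 Y26.7
G1 X0.0 Y26.7
G1 X0.0 Y0.0
; layer 8
G0 Z20.8
G0 X0.0 Y0.0
G1 X23.7 Y0.0
G1 X23.7 Y26.7
G1 X0.0 Y26.7
G1 X0.0 Y0.0
M2 ; end

The solid is a rectangular box, roughly 23.7 × 26.7 mm footprint and 20.8 mm tall. Slicing at Δz = 2.6 mm — 8 equal slices spanning the solid's height, so layer i sits at z = i·h/8 — gives 8 non-empty perimeters. Each is a 4-segment closed polygon; G0 lifts to the layer z and rapids to the start vertex, then G1 traces the edges.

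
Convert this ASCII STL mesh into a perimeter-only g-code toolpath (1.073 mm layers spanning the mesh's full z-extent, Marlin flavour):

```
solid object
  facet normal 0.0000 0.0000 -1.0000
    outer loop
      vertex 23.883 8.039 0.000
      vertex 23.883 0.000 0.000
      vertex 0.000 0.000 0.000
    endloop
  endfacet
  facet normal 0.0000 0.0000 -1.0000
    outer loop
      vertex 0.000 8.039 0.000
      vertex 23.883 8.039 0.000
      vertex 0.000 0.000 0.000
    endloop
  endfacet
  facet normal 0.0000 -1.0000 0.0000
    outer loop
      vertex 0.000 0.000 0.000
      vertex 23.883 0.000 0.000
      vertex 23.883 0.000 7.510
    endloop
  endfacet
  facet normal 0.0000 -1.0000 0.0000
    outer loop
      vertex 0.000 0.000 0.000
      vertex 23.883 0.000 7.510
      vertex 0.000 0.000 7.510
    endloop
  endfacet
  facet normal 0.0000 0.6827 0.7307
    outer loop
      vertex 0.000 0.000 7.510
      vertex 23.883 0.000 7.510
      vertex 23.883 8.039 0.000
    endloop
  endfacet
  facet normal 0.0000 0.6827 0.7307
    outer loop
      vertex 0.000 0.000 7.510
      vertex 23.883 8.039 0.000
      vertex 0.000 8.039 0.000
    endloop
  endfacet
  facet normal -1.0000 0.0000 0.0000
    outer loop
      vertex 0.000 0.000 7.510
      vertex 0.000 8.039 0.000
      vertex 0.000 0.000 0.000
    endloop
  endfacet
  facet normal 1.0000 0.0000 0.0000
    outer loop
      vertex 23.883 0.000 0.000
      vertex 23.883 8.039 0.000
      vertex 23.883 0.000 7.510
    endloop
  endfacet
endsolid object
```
; perimeter-only toolpath
G21 ; units = mm
G90 ; absolute positioning
G28 ; home
; layer 1
G0 Z1.073
G0 X0.000 Y0.000
G1 X23.883 Y0.000
G1 X23.883 Y6.891
G1 X0.000 Y6.891
G1 X0.000 Y0.000
; layer 2
G0 Z2.146
G0 X0.000 Y0.000
G1 X23.883 Y0.000
G1 X23.883 Y5.742
G1 X0.000 Y5.742
G1 X0.000 Y0.000
; layer 3
G0 Z3.219
G0 X0.000 Y0.000
G1 X23.883 Y0.000
G1 X23.883 Y4.594
G1 X0.000 Y4.594
G1 X0.000 Y0.000
; layer 4
G0 Z4.291
G0 X0.000 Y0.000
G1 X23.883 Y0.000
G1 X23.883 Y3.445
G1 X0.000 Y3.445
G1 X0.000 Y0.000
; layer 5
G0 Z5.364
G0 X0.000 Y0.000
G1 X23.883 Y0.000
G1 X23.883 Y2.297
G1 X0.000 Y2.297
G1 X0.000 Y0.000
; layer 6
G0 Z6.437
G0 X0.000 Y0.000
G1 X23.883 Y0.000
G1 X23.883 Y1.148
G1 X0.000 Y1.148
G1 X0.000 Y0.000
M2 ; end

The solid is a wedge (ramp): 23.9 × 8.04 mm base, rising to 7.51 mm along the y=0 edge and sloping linearly to z=0 at y=8.04. Slicing at Δz = 1.073 mm — 7 equal slices spanning the solid's height, so layer i sits at z = i·h/7 — gives 6 non-empty perimeters. Each is a 4-segment closed polygon; G0 lifts to the layer z and rapids to the start vertex, then G1 traces the edges. The cross-section shrinks linearly with z (the slice at the apex is degenerate and omitted).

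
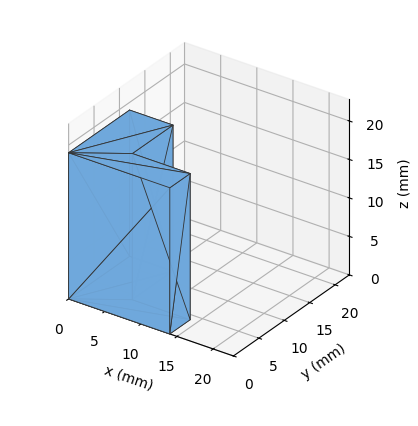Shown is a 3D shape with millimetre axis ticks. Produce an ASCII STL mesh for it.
Reading the render: the shape is an L-shaped prism: outer 14 × 12 mm, arm thicknesses ≈ 4 mm (horizontal) and 6 mm (vertical), extruded 19 mm in z (dimensions read to the nearest mm from the axis ticks). For the STL, each face is triangulated and given an outward normal.

solid part
  facet normal 0.0000 0.0000 -1.0000
    outer loop
      vertex 14.00 4.00 0.00
      vertex 14.00 0.00 0.00
      vertex 0.00 0.00 0.00
    endloop
  endfacet
  facet normal 0.0000 0.0000 -1.0000
    outer loop
      vertex 6.00 4.00 0.00
      vertex 14.00 4.00 0.00
      vertex 0.00 0.00 0.00
    endloop
  endfacet
  facet normal 0.0000 0.0000 -1.0000
    outer loop
      vertex 6.00 12.00 0.00
      vertex 6.00 4.00 0.00
      vertex 0.00 0.00 0.00
    endloop
  endfacet
  facet normal 0.0000 0.0000 -1.0000
    outer loop
      vertex 0.00 12.00 0.00
      vertex 6.00 12.00 0.00
      vertex 0.00 0.00 0.00
    endloop
  endfacet
  facet normal 0.0000 0.0000 1.0000
    outer loop
      vertex 0.00 0.00 19.00
      vertex 14.00 0.00 19.00
      vertex 14.00 4.00 19.00
    endloop
  endfacet
  facet normal 0.0000 0.0000 1.0000
    outer loop
      vertex 0.00 0.00 19.00
      vertex 14.00 4.00 19.00
      vertex 6.00 4.00 19.00
    endloop
  endfacet
  facet normal 0.0000 0.0000 1.0000
    outer loop
      vertex 0.00 0.00 19.00
      vertex 6.00 4.00 19.00
      vertex 6.00 12.00 19.00
    endloop
  endfacet
  facet normal 0.0000 0.0000 1.0000
    outer loop
      vertex 0.00 0.00 19.00
      vertex 6.00 12.00 19.00
      vertex 0.00 12.00 19.00
    endloop
  endfacet
  facet normal 0.0000 -1.0000 0.0000
    outer loop
      vertex 0.00 0.00 0.00
      vertex 14.00 0.00 0.00
      vertex 14.00 0.00 19.00
    endloop
  endfacet
  facet normal 0.0000 -1.0000 0.0000
    outer loop
      vertex 0.00 0.00 0.00
      vertex 14.00 0.00 19.00
      vertex 0.00 0.00 19.00
    endloop
  endfacet
  facet normal 1.0000 0.0000 0.0000
    outer loop
      vertex 14.00 0.00 0.00
      vertex 14.00 4.00 0.00
      vertex 14.00 4.00 19.00
    endloop
  endfacet
  facet normal 1.0000 0.0000 0.0000
    outer loop
      vertex 14.00 0.00 0.00
      vertex 14.00 4.00 19.00
      vertex 14.00 0.00 19.00
    endloop
  endfacet
  facet normal 0.0000 1.0000 0.0000
    outer loop
      vertex 14.00 4.00 0.00
      vertex 6.00 4.00 0.00
      vertex 6.00 4.00 19.00
    endloop
  endfacet
  facet normal 0.0000 1.0000 0.0000
    outer loop
      vertex 14.00 4.00 0.00
      vertex 6.00 4.00 19.00
      vertex 14.00 4.00 19.00
    endloop
  endfacet
  facet normal 1.0000 0.0000 0.0000
    outer loop
      vertex 6.00 4.00 0.00
      vertex 6.00 12.00 0.00
      vertex 6.00 12.00 19.00
    endloop
  endfacet
  facet normal 1.0000 0.0000 0.0000
    outer loop
      vertex 6.00 4.00 0.00
      vertex 6.00 12.00 19.00
      vertex 6.00 4.00 19.00
    endloop
  endfacet
  facet normal 0.0000 1.0000 0.0000
    outer loop
      vertex 6.00 12.00 0.00
      vertex 0.00 12.00 0.00
      vertex 0.00 12.00 19.00
    endloop
  endfacet
  facet normal 0.0000 1.0000 0.0000
    outer loop
      vertex 6.00 12.00 0.00
      vertex 0.00 12.00 19.00
      vertex 6.00 12.00 19.00
    endloop
  endfacet
  facet normal -1.0000 0.0000 0.0000
    outer loop
      vertex 0.00 12.00 0.00
      vertex 0.00 0.00 0.00
      vertex 0.00 0.00 19.00
    endloop
  endfacet
  facet normal -1.0000 0.0000 0.0000
    outer loop
      vertex 0.00 12.00 0.00
      vertex 0.00 0.00 19.00
      vertex 0.00 12.00 19.00
    endloop
  endfacet
endsolid part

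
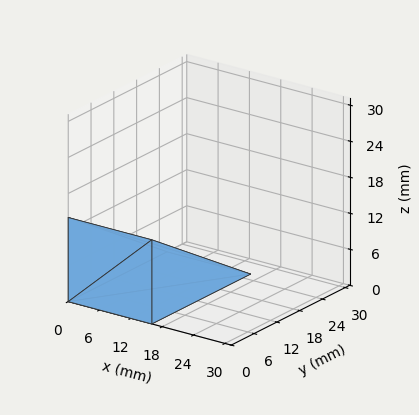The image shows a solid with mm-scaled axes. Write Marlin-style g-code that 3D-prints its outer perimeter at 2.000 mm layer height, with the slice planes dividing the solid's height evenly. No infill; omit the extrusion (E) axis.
Reading the render: the shape is a wedge (ramp): 16 × 26 mm base, rising to 14 mm along the y=0 edge and sloping linearly to z=0 at y=26 (dimensions read to the nearest mm from the axis ticks). For the g-code, the solid's height is divided into equal slices at the stated Δz and each level perimeter traced with G1 moves after a G0 lift.

; perimeter-only toolpath
G21 ; units = mm
G90 ; absolute positioning
G28 ; home
; layer 1
G0 Z2.000
G0 X0.000 Y0.000
G1 X16.000 Y0.000
G1 X16.000 Y22.286
G1 X0.000 Y22.286
G1 X0.000 Y0.000
; layer 2
G0 Z4.000
G0 X0.000 Y0.000
G1 X16.000 Y0.000
G1 X16.000 Y18.571
G1 X0.000 Y18.571
G1 X0.000 Y0.000
; layer 3
G0 Z6.000
G0 X0.000 Y0.000
G1 X16.000 Y0.000
G1 X16.000 Y14.857
G1 X0.000 Y14.857
G1 X0.000 Y0.000
; layer 4
G0 Z8.000
G0 X0.000 Y0.000
G1 X16.000 Y0.000
G1 X16.000 Y11.143
G1 X0.000 Y11.143
G1 X0.000 Y0.000
; layer 5
G0 Z10.000
G0 X0.000 Y0.000
G1 X16.000 Y0.000
G1 X16.000 Y7.429
G1 X0.000 Y7.429
G1 X0.000 Y0.000
; layer 6
G0 Z12.000
G0 X0.000 Y0.000
G1 X16.000 Y0.000
G1 X16.000 Y3.714
G1 X0.000 Y3.714
G1 X0.000 Y0.000
M2 ; end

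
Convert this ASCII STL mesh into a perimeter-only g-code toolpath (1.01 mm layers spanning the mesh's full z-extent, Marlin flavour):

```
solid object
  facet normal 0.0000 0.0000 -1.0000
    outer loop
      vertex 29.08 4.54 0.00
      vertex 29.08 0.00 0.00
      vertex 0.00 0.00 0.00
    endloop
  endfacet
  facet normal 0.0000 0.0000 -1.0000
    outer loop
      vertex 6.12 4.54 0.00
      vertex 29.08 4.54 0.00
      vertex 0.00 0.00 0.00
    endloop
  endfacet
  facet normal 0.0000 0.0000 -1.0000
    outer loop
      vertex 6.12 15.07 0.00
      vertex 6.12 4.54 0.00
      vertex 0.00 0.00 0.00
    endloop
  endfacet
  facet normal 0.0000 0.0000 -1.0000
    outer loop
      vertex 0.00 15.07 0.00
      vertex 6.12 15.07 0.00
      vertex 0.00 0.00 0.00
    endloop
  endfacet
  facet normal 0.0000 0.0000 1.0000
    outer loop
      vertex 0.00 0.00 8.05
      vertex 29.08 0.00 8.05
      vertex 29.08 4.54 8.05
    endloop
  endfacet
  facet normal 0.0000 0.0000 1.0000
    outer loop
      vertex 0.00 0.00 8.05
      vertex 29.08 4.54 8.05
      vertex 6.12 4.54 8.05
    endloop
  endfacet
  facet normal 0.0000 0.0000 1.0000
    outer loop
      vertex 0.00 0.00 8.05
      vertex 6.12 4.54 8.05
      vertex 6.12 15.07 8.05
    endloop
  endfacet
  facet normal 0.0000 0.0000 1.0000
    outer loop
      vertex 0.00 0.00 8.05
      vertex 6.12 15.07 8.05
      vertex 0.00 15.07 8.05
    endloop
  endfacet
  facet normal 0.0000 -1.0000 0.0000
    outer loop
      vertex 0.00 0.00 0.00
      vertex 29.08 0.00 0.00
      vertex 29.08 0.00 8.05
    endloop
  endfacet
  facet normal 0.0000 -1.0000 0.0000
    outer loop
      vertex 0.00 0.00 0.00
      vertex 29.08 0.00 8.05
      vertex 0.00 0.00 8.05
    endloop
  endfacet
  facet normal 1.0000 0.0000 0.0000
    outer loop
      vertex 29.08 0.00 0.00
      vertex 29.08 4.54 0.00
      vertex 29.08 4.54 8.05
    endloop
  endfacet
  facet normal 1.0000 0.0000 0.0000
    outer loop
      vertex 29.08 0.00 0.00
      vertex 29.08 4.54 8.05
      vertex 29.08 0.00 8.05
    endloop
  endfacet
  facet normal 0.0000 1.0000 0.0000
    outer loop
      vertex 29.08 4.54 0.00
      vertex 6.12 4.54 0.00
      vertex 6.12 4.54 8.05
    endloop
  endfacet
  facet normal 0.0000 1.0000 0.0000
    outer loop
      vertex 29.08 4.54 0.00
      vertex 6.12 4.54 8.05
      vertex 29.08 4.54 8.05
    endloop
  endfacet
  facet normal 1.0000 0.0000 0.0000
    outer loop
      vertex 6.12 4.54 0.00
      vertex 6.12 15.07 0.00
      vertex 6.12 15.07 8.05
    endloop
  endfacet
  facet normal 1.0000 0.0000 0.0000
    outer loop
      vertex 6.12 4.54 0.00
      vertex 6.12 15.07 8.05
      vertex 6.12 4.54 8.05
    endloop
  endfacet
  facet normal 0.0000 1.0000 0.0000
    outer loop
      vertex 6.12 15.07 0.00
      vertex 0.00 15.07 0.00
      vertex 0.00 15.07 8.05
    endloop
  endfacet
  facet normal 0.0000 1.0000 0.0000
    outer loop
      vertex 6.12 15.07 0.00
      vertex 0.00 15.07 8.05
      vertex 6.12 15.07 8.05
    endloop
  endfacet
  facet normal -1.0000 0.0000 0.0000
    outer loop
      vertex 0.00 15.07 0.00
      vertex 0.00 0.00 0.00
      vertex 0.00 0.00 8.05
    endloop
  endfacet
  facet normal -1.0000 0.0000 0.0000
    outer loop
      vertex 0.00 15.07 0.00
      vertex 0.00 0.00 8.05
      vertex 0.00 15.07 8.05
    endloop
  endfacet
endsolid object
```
; perimeter-only toolpath
G21 ; units = mm
G90 ; absolute positioning
G28 ; home
; layer 1
G0 Z1.01
G0 X0.00 Y0.00
G1 X29.08 Y0.00
G1 X29.08 Y4.54
G1 X6.12 Y4.54
G1 X6.12 Y15.07
G1 X0.00 Y15.07
G1 X0.00 Y0.00
; layer 2
G0 Z2.01
G0 X0.00 Y0.00
G1 X29.08 Y0.00
G1 X29.08 Y4.54
G1 X6.12 Y4.54
G1 X6.12 Y15.07
G1 X0.00 Y15.07
G1 X0.00 Y0.00
; layer 3
G0 Z3.02
G0 X0.00 Y0.00
G1 X29.08 Y0.00
G1 X29.08 Y4.54
G1 X6.12 Y4.54
G1 X6.12 Y15.07
G1 X0.00 Y15.07
G1 X0.00 Y0.00
; layer 4
G0 Z4.03
G0 X0.00 Y0.00
G1 X29.08 Y0.00
G1 X29.08 Y4.54
G1 X6.12 Y4.54
G1 X6.12 Y15.07
G1 X0.00 Y15.07
G1 X0.00 Y0.00
; layer 5
G0 Z5.03
G0 X0.00 Y0.00
G1 X29.08 Y0.00
G1 X29.08 Y4.54
G1 X6.12 Y4.54
G1 X6.12 Y15.07
G1 X0.00 Y15.07
G1 X0.00 Y0.00
; layer 6
G0 Z6.04
G0 X0.00 Y0.00
G1 X29.08 Y0.00
G1 X29.08 Y4.54
G1 X6.12 Y4.54
G1 X6.12 Y15.07
G1 X0.00 Y15.07
G1 X0.00 Y0.00
; layer 7
G0 Z7.04
G0 X0.00 Y0.00
G1 X29.08 Y0.00
G1 X29.08 Y4.54
G1 X6.12 Y4.54
G1 X6.12 Y15.07
G1 X0.00 Y15.07
G1 X0.00 Y0.00
; layer 8
G0 Z8.05
G0 X0.00 Y0.00
G1 X29.08 Y0.00
G1 X29.08 Y4.54
G1 X6.12 Y4.54
G1 X6.12 Y15.07
G1 X0.00 Y15.07
G1 X0.00 Y0.00
M2 ; end

The solid is an L-shaped prism: outer 29.1 × 15.1 mm, arm thicknesses ≈ 4.54 mm (horizontal) and 6.12 mm (vertical), extruded 8.05 mm in z. Slicing at Δz = 1.01 mm — 8 equal slices spanning the solid's height, so layer i sits at z = i·h/8 — gives 8 non-empty perimeters. Each is a 6-segment closed polygon; G0 lifts to the layer z and rapids to the start vertex, then G1 traces the edges.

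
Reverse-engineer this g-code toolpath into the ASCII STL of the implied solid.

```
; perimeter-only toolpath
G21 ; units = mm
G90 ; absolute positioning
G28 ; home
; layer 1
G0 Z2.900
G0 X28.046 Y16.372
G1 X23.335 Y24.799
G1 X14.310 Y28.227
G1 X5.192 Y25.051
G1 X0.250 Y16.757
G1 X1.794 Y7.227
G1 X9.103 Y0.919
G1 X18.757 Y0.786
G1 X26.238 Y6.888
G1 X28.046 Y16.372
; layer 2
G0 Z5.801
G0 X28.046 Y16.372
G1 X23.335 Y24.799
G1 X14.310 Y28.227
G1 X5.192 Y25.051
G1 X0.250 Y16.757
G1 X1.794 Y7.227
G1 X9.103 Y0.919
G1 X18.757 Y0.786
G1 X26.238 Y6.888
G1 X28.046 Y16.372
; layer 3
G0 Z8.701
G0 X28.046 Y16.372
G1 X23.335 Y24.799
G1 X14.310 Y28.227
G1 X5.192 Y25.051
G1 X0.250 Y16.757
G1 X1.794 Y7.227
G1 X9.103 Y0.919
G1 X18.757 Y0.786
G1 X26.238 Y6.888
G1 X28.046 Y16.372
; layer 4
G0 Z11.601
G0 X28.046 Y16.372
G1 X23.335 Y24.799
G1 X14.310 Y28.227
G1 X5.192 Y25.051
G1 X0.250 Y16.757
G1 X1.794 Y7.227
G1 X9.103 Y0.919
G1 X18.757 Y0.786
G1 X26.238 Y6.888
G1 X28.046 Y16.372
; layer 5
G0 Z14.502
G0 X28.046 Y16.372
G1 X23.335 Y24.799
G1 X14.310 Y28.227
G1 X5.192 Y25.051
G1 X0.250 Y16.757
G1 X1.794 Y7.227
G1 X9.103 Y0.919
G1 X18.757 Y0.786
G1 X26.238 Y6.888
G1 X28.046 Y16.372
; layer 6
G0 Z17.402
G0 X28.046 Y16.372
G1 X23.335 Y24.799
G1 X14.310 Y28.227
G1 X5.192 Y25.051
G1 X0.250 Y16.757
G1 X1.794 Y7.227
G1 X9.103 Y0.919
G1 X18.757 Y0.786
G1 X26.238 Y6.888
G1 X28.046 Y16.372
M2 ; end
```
solid part
  facet normal 0.0000 0.0000 -1.0000
    outer loop
      vertex 14.310 28.227 0.000
      vertex 23.335 24.799 0.000
      vertex 28.046 16.372 0.000
    endloop
  endfacet
  facet normal 0.0000 0.0000 -1.0000
    outer loop
      vertex 5.192 25.051 0.000
      vertex 14.310 28.227 0.000
      vertex 28.046 16.372 0.000
    endloop
  endfacet
  facet normal 0.0000 0.0000 -1.0000
    outer loop
      vertex 0.250 16.757 0.000
      vertex 5.192 25.051 0.000
      vertex 28.046 16.372 0.000
    endloop
  endfacet
  facet normal 0.0000 0.0000 -1.0000
    outer loop
      vertex 1.794 7.227 0.000
      vertex 0.250 16.757 0.000
      vertex 28.046 16.372 0.000
    endloop
  endfacet
  facet normal 0.0000 0.0000 -1.0000
    outer loop
      vertex 9.103 0.919 0.000
      vertex 1.794 7.227 0.000
      vertex 28.046 16.372 0.000
    endloop
  endfacet
  facet normal 0.0000 0.0000 -1.0000
    outer loop
      vertex 18.757 0.786 0.000
      vertex 9.103 0.919 0.000
      vertex 28.046 16.372 0.000
    endloop
  endfacet
  facet normal 0.0000 0.0000 -1.0000
    outer loop
      vertex 26.238 6.888 0.000
      vertex 18.757 0.786 0.000
      vertex 28.046 16.372 0.000
    endloop
  endfacet
  facet normal 0.0000 0.0000 1.0000
    outer loop
      vertex 28.046 16.372 17.402
      vertex 23.335 24.799 17.402
      vertex 14.310 28.227 17.402
    endloop
  endfacet
  facet normal 0.0000 0.0000 1.0000
    outer loop
      vertex 28.046 16.372 17.402
      vertex 14.310 28.227 17.402
      vertex 5.192 25.051 17.402
    endloop
  endfacet
  facet normal 0.0000 0.0000 1.0000
    outer loop
      vertex 28.046 16.372 17.402
      vertex 5.192 25.051 17.402
      vertex 0.250 16.757 17.402
    endloop
  endfacet
  facet normal 0.0000 0.0000 1.0000
    outer loop
      vertex 28.046 16.372 17.402
      vertex 0.250 16.757 17.402
      vertex 1.794 7.227 17.402
    endloop
  endfacet
  facet normal 0.0000 0.0000 1.0000
    outer loop
      vertex 28.046 16.372 17.402
      vertex 1.794 7.227 17.402
      vertex 9.103 0.919 17.402
    endloop
  endfacet
  facet normal 0.0000 0.0000 1.0000
    outer loop
      vertex 28.046 16.372 17.402
      vertex 9.103 0.919 17.402
      vertex 18.757 0.786 17.402
    endloop
  endfacet
  facet normal 0.0000 0.0000 1.0000
    outer loop
      vertex 28.046 16.372 17.402
      vertex 18.757 0.786 17.402
      vertex 26.238 6.888 17.402
    endloop
  endfacet
  facet normal 0.8729 0.4880 0.0000
    outer loop
      vertex 28.046 16.372 0.000
      vertex 23.335 24.799 0.000
      vertex 23.335 24.799 17.402
    endloop
  endfacet
  facet normal 0.8729 0.4880 0.0000
    outer loop
      vertex 28.046 16.372 0.000
      vertex 23.335 24.799 17.402
      vertex 28.046 16.372 17.402
    endloop
  endfacet
  facet normal 0.3551 0.9348 0.0000
    outer loop
      vertex 23.335 24.799 0.000
      vertex 14.310 28.227 0.000
      vertex 14.310 28.227 17.402
    endloop
  endfacet
  facet normal 0.3551 0.9348 0.0000
    outer loop
      vertex 23.335 24.799 0.000
      vertex 14.310 28.227 17.402
      vertex 23.335 24.799 17.402
    endloop
  endfacet
  facet normal -0.3289 0.9444 0.0000
    outer loop
      vertex 14.310 28.227 0.000
      vertex 5.192 25.051 0.000
      vertex 5.192 25.051 17.402
    endloop
  endfacet
  facet normal -0.3289 0.9444 0.0000
    outer loop
      vertex 14.310 28.227 0.000
      vertex 5.192 25.051 17.402
      vertex 14.310 28.227 17.402
    endloop
  endfacet
  facet normal -0.8591 0.5119 0.0000
    outer loop
      vertex 5.192 25.051 0.000
      vertex 0.250 16.757 0.000
      vertex 0.250 16.757 17.402
    endloop
  endfacet
  facet normal -0.8591 0.5119 0.0000
    outer loop
      vertex 5.192 25.051 0.000
      vertex 0.250 16.757 17.402
      vertex 5.192 25.051 17.402
    endloop
  endfacet
  facet normal -0.9871 -0.1599 0.0000
    outer loop
      vertex 0.250 16.757 0.000
      vertex 1.794 7.227 0.000
      vertex 1.794 7.227 17.402
    endloop
  endfacet
  facet normal -0.9871 -0.1599 0.0000
    outer loop
      vertex 0.250 16.757 0.000
      vertex 1.794 7.227 17.402
      vertex 0.250 16.757 17.402
    endloop
  endfacet
  facet normal -0.6534 -0.7570 0.0000
    outer loop
      vertex 1.794 7.227 0.000
      vertex 9.103 0.919 0.000
      vertex 9.103 0.919 17.402
    endloop
  endfacet
  facet normal -0.6534 -0.7570 0.0000
    outer loop
      vertex 1.794 7.227 0.000
      vertex 9.103 0.919 17.402
      vertex 1.794 7.227 17.402
    endloop
  endfacet
  facet normal -0.0138 -0.9999 0.0000
    outer loop
      vertex 9.103 0.919 0.000
      vertex 18.757 0.786 0.000
      vertex 18.757 0.786 17.402
    endloop
  endfacet
  facet normal -0.0138 -0.9999 0.0000
    outer loop
      vertex 9.103 0.919 0.000
      vertex 18.757 0.786 17.402
      vertex 9.103 0.919 17.402
    endloop
  endfacet
  facet normal 0.6321 -0.7749 0.0000
    outer loop
      vertex 18.757 0.786 0.000
      vertex 26.238 6.888 0.000
      vertex 26.238 6.888 17.402
    endloop
  endfacet
  facet normal 0.6321 -0.7749 0.0000
    outer loop
      vertex 18.757 0.786 0.000
      vertex 26.238 6.888 17.402
      vertex 18.757 0.786 17.402
    endloop
  endfacet
  facet normal 0.9823 -0.1873 0.0000
    outer loop
      vertex 26.238 6.888 0.000
      vertex 28.046 16.372 0.000
      vertex 28.046 16.372 17.402
    endloop
  endfacet
  facet normal 0.9823 -0.1873 0.0000
    outer loop
      vertex 26.238 6.888 0.000
      vertex 28.046 16.372 17.402
      vertex 26.238 6.888 17.402
    endloop
  endfacet
endsolid part

The G0 Z moves step by Δz≈2.900 mm. Every layer's G1 loop is the same polygon, so the solid is a straight extrusion of it from z=0 to z≈17.4. Closing with flat bottom and top caps and triangulating gives 32 facets — a regular 9-sided prism (a cylinder approximated with 9 flat sides), circumscribed radius ≈ 14.1 mm, height ≈ 17.4 mm.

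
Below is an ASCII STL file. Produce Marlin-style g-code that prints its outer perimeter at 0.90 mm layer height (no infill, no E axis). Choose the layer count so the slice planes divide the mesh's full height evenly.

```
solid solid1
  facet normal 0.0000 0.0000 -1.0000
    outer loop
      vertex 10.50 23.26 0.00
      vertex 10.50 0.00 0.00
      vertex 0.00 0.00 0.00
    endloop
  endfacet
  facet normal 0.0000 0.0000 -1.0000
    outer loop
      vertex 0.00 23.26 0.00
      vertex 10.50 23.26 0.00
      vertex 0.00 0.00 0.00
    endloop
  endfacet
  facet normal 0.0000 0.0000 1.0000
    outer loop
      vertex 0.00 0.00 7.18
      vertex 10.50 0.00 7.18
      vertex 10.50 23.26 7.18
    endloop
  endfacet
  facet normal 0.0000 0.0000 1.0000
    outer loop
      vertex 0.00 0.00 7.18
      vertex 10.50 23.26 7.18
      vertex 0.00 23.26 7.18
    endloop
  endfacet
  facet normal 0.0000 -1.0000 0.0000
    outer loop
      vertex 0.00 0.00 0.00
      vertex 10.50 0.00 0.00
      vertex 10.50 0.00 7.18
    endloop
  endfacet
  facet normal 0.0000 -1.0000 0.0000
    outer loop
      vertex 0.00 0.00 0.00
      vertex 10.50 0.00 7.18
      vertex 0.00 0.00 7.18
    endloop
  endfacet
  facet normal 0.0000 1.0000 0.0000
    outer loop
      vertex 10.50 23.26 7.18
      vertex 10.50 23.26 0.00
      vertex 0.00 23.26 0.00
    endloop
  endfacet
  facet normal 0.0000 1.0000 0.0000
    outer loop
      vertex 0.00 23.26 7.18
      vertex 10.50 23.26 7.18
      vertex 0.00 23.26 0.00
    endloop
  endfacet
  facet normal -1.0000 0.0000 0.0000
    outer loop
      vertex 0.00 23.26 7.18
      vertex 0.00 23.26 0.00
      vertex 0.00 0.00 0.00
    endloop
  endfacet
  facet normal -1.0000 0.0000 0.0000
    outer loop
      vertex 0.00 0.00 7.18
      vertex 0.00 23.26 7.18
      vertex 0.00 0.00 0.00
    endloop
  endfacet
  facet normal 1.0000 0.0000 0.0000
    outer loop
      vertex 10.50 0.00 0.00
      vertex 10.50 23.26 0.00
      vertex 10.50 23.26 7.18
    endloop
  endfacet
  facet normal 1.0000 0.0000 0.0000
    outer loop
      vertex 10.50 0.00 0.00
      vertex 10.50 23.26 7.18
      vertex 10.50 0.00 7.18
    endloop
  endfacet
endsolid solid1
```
; perimeter-only toolpath
G21 ; units = mm
G90 ; absolute positioning
G28 ; home
; layer 1
G0 Z0.90
G0 X0.00 Y0.00
G1 X10.50 Y0.00
G1 X10.50 Y23.26
G1 X0.00 Y23.26
G1 X0.00 Y0.00
; layer 2
G0 Z1.79
G0 X0.00 Y0.00
G1 X10.50 Y0.00
G1 X10.50 Y23.26
G1 X0.00 Y23.26
G1 X0.00 Y0.00
; layer 3
G0 Z2.69
G0 X0.00 Y0.00
G1 X10.50 Y0.00
G1 X10.50 Y23.26
G1 X0.00 Y23.26
G1 X0.00 Y0.00
; layer 4
G0 Z3.59
G0 X0.00 Y0.00
G1 X10.50 Y0.00
G1 X10.50 Y23.26
G1 X0.00 Y23.26
G1 X0.00 Y0.00
; layer 5
G0 Z4.49
G0 X0.00 Y0.00
G1 X10.50 Y0.00
G1 X10.50 Y23.26
G1 X0.00 Y23.26
G1 X0.00 Y0.00
; layer 6
G0 Z5.38
G0 X0.00 Y0.00
G1 X10.50 Y0.00
G1 X10.50 Y23.26
G1 X0.00 Y23.26
G1 X0.00 Y0.00
; layer 7
G0 Z6.28
G0 X0.00 Y0.00
G1 X10.50 Y0.00
G1 X10.50 Y23.26
G1 X0.00 Y23.26
G1 X0.00 Y0.00
; layer 8
G0 Z7.18
G0 X0.00 Y0.00
G1 X10.50 Y0.00
G1 X10.50 Y23.26
G1 X0.00 Y23.26
G1 X0.00 Y0.00
M2 ; end

The solid is a rectangular box, roughly 10.5 × 23.3 mm footprint and 7.18 mm tall. Slicing at Δz = 0.90 mm — 8 equal slices spanning the solid's height, so layer i sits at z = i·h/8 — gives 8 non-empty perimeters. Each is a 4-segment closed polygon; G0 lifts to the layer z and rapids to the start vertex, then G1 traces the edges.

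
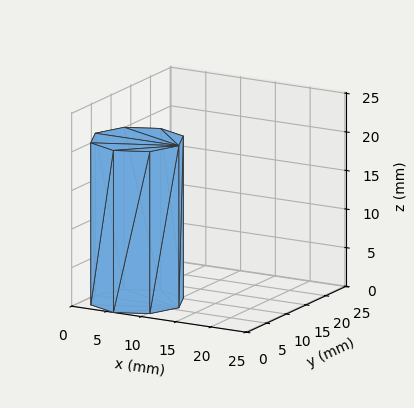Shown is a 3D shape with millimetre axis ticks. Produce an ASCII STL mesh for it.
Reading the render: the shape is a regular 8-sided prism (a cylinder approximated with 8 flat sides), circumscribed radius ≈ 6 mm, height ≈ 21 mm (dimensions read to the nearest mm from the axis ticks). For the STL, each face is triangulated and given an outward normal.

solid part
  facet normal 0.0000 0.0000 -1.0000
    outer loop
      vertex 6.000 12.000 0.000
      vertex 10.243 10.243 0.000
      vertex 12.000 6.000 0.000
    endloop
  endfacet
  facet normal 0.0000 0.0000 -1.0000
    outer loop
      vertex 1.757 10.243 0.000
      vertex 6.000 12.000 0.000
      vertex 12.000 6.000 0.000
    endloop
  endfacet
  facet normal 0.0000 0.0000 -1.0000
    outer loop
      vertex 0.000 6.000 0.000
      vertex 1.757 10.243 0.000
      vertex 12.000 6.000 0.000
    endloop
  endfacet
  facet normal 0.0000 0.0000 -1.0000
    outer loop
      vertex 1.757 1.757 0.000
      vertex 0.000 6.000 0.000
      vertex 12.000 6.000 0.000
    endloop
  endfacet
  facet normal 0.0000 0.0000 -1.0000
    outer loop
      vertex 6.000 0.000 0.000
      vertex 1.757 1.757 0.000
      vertex 12.000 6.000 0.000
    endloop
  endfacet
  facet normal 0.0000 0.0000 -1.0000
    outer loop
      vertex 10.243 1.757 0.000
      vertex 6.000 0.000 0.000
      vertex 12.000 6.000 0.000
    endloop
  endfacet
  facet normal 0.0000 0.0000 1.0000
    outer loop
      vertex 12.000 6.000 21.000
      vertex 10.243 10.243 21.000
      vertex 6.000 12.000 21.000
    endloop
  endfacet
  facet normal 0.0000 0.0000 1.0000
    outer loop
      vertex 12.000 6.000 21.000
      vertex 6.000 12.000 21.000
      vertex 1.757 10.243 21.000
    endloop
  endfacet
  facet normal 0.0000 0.0000 1.0000
    outer loop
      vertex 12.000 6.000 21.000
      vertex 1.757 10.243 21.000
      vertex 0.000 6.000 21.000
    endloop
  endfacet
  facet normal 0.0000 0.0000 1.0000
    outer loop
      vertex 12.000 6.000 21.000
      vertex 0.000 6.000 21.000
      vertex 1.757 1.757 21.000
    endloop
  endfacet
  facet normal 0.0000 0.0000 1.0000
    outer loop
      vertex 12.000 6.000 21.000
      vertex 1.757 1.757 21.000
      vertex 6.000 0.000 21.000
    endloop
  endfacet
  facet normal 0.0000 0.0000 1.0000
    outer loop
      vertex 12.000 6.000 21.000
      vertex 6.000 0.000 21.000
      vertex 10.243 1.757 21.000
    endloop
  endfacet
  facet normal 0.9239 0.3826 0.0000
    outer loop
      vertex 12.000 6.000 0.000
      vertex 10.243 10.243 0.000
      vertex 10.243 10.243 21.000
    endloop
  endfacet
  facet normal 0.9239 0.3826 0.0000
    outer loop
      vertex 12.000 6.000 0.000
      vertex 10.243 10.243 21.000
      vertex 12.000 6.000 21.000
    endloop
  endfacet
  facet normal 0.3826 0.9239 0.0000
    outer loop
      vertex 10.243 10.243 0.000
      vertex 6.000 12.000 0.000
      vertex 6.000 12.000 21.000
    endloop
  endfacet
  facet normal 0.3826 0.9239 0.0000
    outer loop
      vertex 10.243 10.243 0.000
      vertex 6.000 12.000 21.000
      vertex 10.243 10.243 21.000
    endloop
  endfacet
  facet normal -0.3826 0.9239 0.0000
    outer loop
      vertex 6.000 12.000 0.000
      vertex 1.757 10.243 0.000
      vertex 1.757 10.243 21.000
    endloop
  endfacet
  facet normal -0.3826 0.9239 0.0000
    outer loop
      vertex 6.000 12.000 0.000
      vertex 1.757 10.243 21.000
      vertex 6.000 12.000 21.000
    endloop
  endfacet
  facet normal -0.9239 0.3826 0.0000
    outer loop
      vertex 1.757 10.243 0.000
      vertex 0.000 6.000 0.000
      vertex 0.000 6.000 21.000
    endloop
  endfacet
  facet normal -0.9239 0.3826 0.0000
    outer loop
      vertex 1.757 10.243 0.000
      vertex 0.000 6.000 21.000
      vertex 1.757 10.243 21.000
    endloop
  endfacet
  facet normal -0.9239 -0.3826 0.0000
    outer loop
      vertex 0.000 6.000 0.000
      vertex 1.757 1.757 0.000
      vertex 1.757 1.757 21.000
    endloop
  endfacet
  facet normal -0.9239 -0.3826 0.0000
    outer loop
      vertex 0.000 6.000 0.000
      vertex 1.757 1.757 21.000
      vertex 0.000 6.000 21.000
    endloop
  endfacet
  facet normal -0.3826 -0.9239 0.0000
    outer loop
      vertex 1.757 1.757 0.000
      vertex 6.000 0.000 0.000
      vertex 6.000 0.000 21.000
    endloop
  endfacet
  facet normal -0.3826 -0.9239 0.0000
    outer loop
      vertex 1.757 1.757 0.000
      vertex 6.000 0.000 21.000
      vertex 1.757 1.757 21.000
    endloop
  endfacet
  facet normal 0.3826 -0.9239 0.0000
    outer loop
      vertex 6.000 0.000 0.000
      vertex 10.243 1.757 0.000
      vertex 10.243 1.757 21.000
    endloop
  endfacet
  facet normal 0.3826 -0.9239 0.0000
    outer loop
      vertex 6.000 0.000 0.000
      vertex 10.243 1.757 21.000
      vertex 6.000 0.000 21.000
    endloop
  endfacet
  facet normal 0.9239 -0.3826 0.0000
    outer loop
      vertex 10.243 1.757 0.000
      vertex 12.000 6.000 0.000
      vertex 12.000 6.000 21.000
    endloop
  endfacet
  facet normal 0.9239 -0.3826 0.0000
    outer loop
      vertex 10.243 1.757 0.000
      vertex 12.000 6.000 21.000
      vertex 10.243 1.757 21.000
    endloop
  endfacet
endsolid part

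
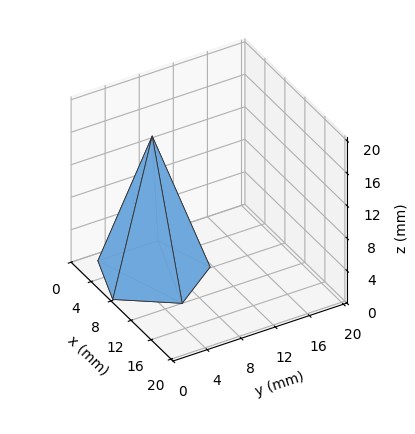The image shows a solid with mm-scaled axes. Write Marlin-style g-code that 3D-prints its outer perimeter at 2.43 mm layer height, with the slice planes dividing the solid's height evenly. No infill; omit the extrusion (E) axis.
Reading the render: the shape is a regular 5-sided pyramid, base circumscribed radius ≈ 6 mm, apex at z ≈ 17 mm (dimensions read to the nearest mm from the axis ticks). For the g-code, the solid's height is divided into equal slices at the stated Δz and each level perimeter traced with G1 moves after a G0 lift.

; perimeter-only toolpath
G21 ; units = mm
G90 ; absolute positioning
G28 ; home
; layer 1
G0 Z2.43
G0 X11.14 Y6.00
G1 X7.59 Y10.89
G1 X1.84 Y9.03
G1 X1.84 Y2.97
G1 X7.59 Y1.11
G1 X11.14 Y6.00
; layer 2
G0 Z4.86
G0 X10.29 Y6.00
G1 X7.32 Y10.08
G1 X2.54 Y8.52
G1 X2.54 Y3.48
G1 X7.32 Y1.92
G1 X10.29 Y6.00
; layer 3
G0 Z7.29
G0 X9.43 Y6.00
G1 X7.06 Y9.26
G1 X3.23 Y8.02
G1 X3.23 Y3.98
G1 X7.06 Y2.74
G1 X9.43 Y6.00
; layer 4
G0 Z9.71
G0 X8.57 Y6.00
G1 X6.79 Y8.45
G1 X3.92 Y7.51
G1 X3.92 Y4.49
G1 X6.79 Y3.55
G1 X8.57 Y6.00
; layer 5
G0 Z12.14
G0 X7.71 Y6.00
G1 X6.53 Y7.63
G1 X4.61 Y7.01
G1 X4.61 Y4.99
G1 X6.53 Y4.37
G1 X7.71 Y6.00
; layer 6
G0 Z14.57
G0 X6.86 Y6.00
G1 X6.26 Y6.82
G1 X5.31 Y6.50
G1 X5.31 Y5.50
G1 X6.26 Y5.18
G1 X6.86 Y6.00
M2 ; end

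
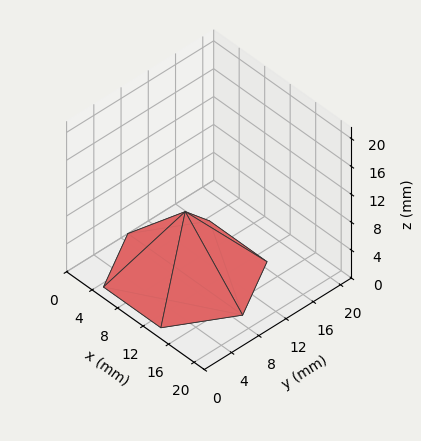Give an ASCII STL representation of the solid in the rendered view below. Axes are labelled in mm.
Reading the render: the shape is a regular 6-sided pyramid, base circumscribed radius ≈ 9 mm, apex at z ≈ 9 mm (dimensions read to the nearest mm from the axis ticks). For the STL, each face is triangulated and given an outward normal.

solid part
  facet normal 0.0000 0.0000 -1.0000
    outer loop
      vertex 4.50 16.79 0.00
      vertex 13.50 16.79 0.00
      vertex 18.00 9.00 0.00
    endloop
  endfacet
  facet normal 0.0000 0.0000 -1.0000
    outer loop
      vertex 0.00 9.00 0.00
      vertex 4.50 16.79 0.00
      vertex 18.00 9.00 0.00
    endloop
  endfacet
  facet normal 0.0000 0.0000 -1.0000
    outer loop
      vertex 4.50 1.21 0.00
      vertex 0.00 9.00 0.00
      vertex 18.00 9.00 0.00
    endloop
  endfacet
  facet normal 0.0000 0.0000 -1.0000
    outer loop
      vertex 13.50 1.21 0.00
      vertex 4.50 1.21 0.00
      vertex 18.00 9.00 0.00
    endloop
  endfacet
  facet normal 0.6546 0.3781 0.6546
    outer loop
      vertex 18.00 9.00 0.00
      vertex 13.50 16.79 0.00
      vertex 9.00 9.00 9.00
    endloop
  endfacet
  facet normal 0.0000 0.7561 0.6545
    outer loop
      vertex 13.50 16.79 0.00
      vertex 4.50 16.79 0.00
      vertex 9.00 9.00 9.00
    endloop
  endfacet
  facet normal -0.6546 0.3781 0.6546
    outer loop
      vertex 4.50 16.79 0.00
      vertex 0.00 9.00 0.00
      vertex 9.00 9.00 9.00
    endloop
  endfacet
  facet normal -0.6546 -0.3781 0.6546
    outer loop
      vertex 0.00 9.00 0.00
      vertex 4.50 1.21 0.00
      vertex 9.00 9.00 9.00
    endloop
  endfacet
  facet normal 0.0000 -0.7561 0.6545
    outer loop
      vertex 4.50 1.21 0.00
      vertex 13.50 1.21 0.00
      vertex 9.00 9.00 9.00
    endloop
  endfacet
  facet normal 0.6546 -0.3781 0.6546
    outer loop
      vertex 13.50 1.21 0.00
      vertex 18.00 9.00 0.00
      vertex 9.00 9.00 9.00
    endloop
  endfacet
endsolid part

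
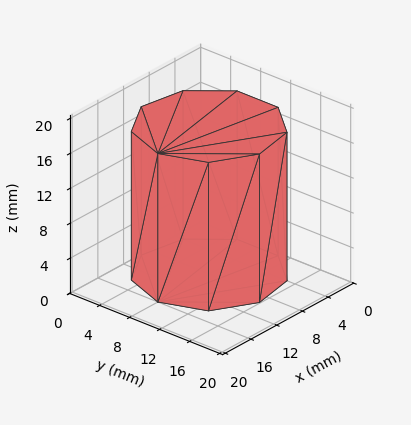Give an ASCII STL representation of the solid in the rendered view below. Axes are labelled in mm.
Reading the render: the shape is a regular 9-sided prism (a cylinder approximated with 9 flat sides), circumscribed radius ≈ 8 mm, height ≈ 17 mm (dimensions read to the nearest mm from the axis ticks). For the STL, each face is triangulated and given an outward normal.

solid part
  facet normal 0.0000 0.0000 -1.0000
    outer loop
      vertex 9.389 15.878 0.000
      vertex 14.128 13.142 0.000
      vertex 16.000 8.000 0.000
    endloop
  endfacet
  facet normal 0.0000 0.0000 -1.0000
    outer loop
      vertex 4.000 14.928 0.000
      vertex 9.389 15.878 0.000
      vertex 16.000 8.000 0.000
    endloop
  endfacet
  facet normal 0.0000 0.0000 -1.0000
    outer loop
      vertex 0.482 10.736 0.000
      vertex 4.000 14.928 0.000
      vertex 16.000 8.000 0.000
    endloop
  endfacet
  facet normal 0.0000 0.0000 -1.0000
    outer loop
      vertex 0.482 5.264 0.000
      vertex 0.482 10.736 0.000
      vertex 16.000 8.000 0.000
    endloop
  endfacet
  facet normal 0.0000 0.0000 -1.0000
    outer loop
      vertex 4.000 1.072 0.000
      vertex 0.482 5.264 0.000
      vertex 16.000 8.000 0.000
    endloop
  endfacet
  facet normal 0.0000 0.0000 -1.0000
    outer loop
      vertex 9.389 0.122 0.000
      vertex 4.000 1.072 0.000
      vertex 16.000 8.000 0.000
    endloop
  endfacet
  facet normal 0.0000 0.0000 -1.0000
    outer loop
      vertex 14.128 2.858 0.000
      vertex 9.389 0.122 0.000
      vertex 16.000 8.000 0.000
    endloop
  endfacet
  facet normal 0.0000 0.0000 1.0000
    outer loop
      vertex 16.000 8.000 17.000
      vertex 14.128 13.142 17.000
      vertex 9.389 15.878 17.000
    endloop
  endfacet
  facet normal 0.0000 0.0000 1.0000
    outer loop
      vertex 16.000 8.000 17.000
      vertex 9.389 15.878 17.000
      vertex 4.000 14.928 17.000
    endloop
  endfacet
  facet normal 0.0000 0.0000 1.0000
    outer loop
      vertex 16.000 8.000 17.000
      vertex 4.000 14.928 17.000
      vertex 0.482 10.736 17.000
    endloop
  endfacet
  facet normal 0.0000 0.0000 1.0000
    outer loop
      vertex 16.000 8.000 17.000
      vertex 0.482 10.736 17.000
      vertex 0.482 5.264 17.000
    endloop
  endfacet
  facet normal 0.0000 0.0000 1.0000
    outer loop
      vertex 16.000 8.000 17.000
      vertex 0.482 5.264 17.000
      vertex 4.000 1.072 17.000
    endloop
  endfacet
  facet normal 0.0000 0.0000 1.0000
    outer loop
      vertex 16.000 8.000 17.000
      vertex 4.000 1.072 17.000
      vertex 9.389 0.122 17.000
    endloop
  endfacet
  facet normal 0.0000 0.0000 1.0000
    outer loop
      vertex 16.000 8.000 17.000
      vertex 9.389 0.122 17.000
      vertex 14.128 2.858 17.000
    endloop
  endfacet
  facet normal 0.9397 0.3421 0.0000
    outer loop
      vertex 16.000 8.000 0.000
      vertex 14.128 13.142 0.000
      vertex 14.128 13.142 17.000
    endloop
  endfacet
  facet normal 0.9397 0.3421 0.0000
    outer loop
      vertex 16.000 8.000 0.000
      vertex 14.128 13.142 17.000
      vertex 16.000 8.000 17.000
    endloop
  endfacet
  facet normal 0.5000 0.8660 0.0000
    outer loop
      vertex 14.128 13.142 0.000
      vertex 9.389 15.878 0.000
      vertex 9.389 15.878 17.000
    endloop
  endfacet
  facet normal 0.5000 0.8660 0.0000
    outer loop
      vertex 14.128 13.142 0.000
      vertex 9.389 15.878 17.000
      vertex 14.128 13.142 17.000
    endloop
  endfacet
  facet normal -0.1736 0.9848 0.0000
    outer loop
      vertex 9.389 15.878 0.000
      vertex 4.000 14.928 0.000
      vertex 4.000 14.928 17.000
    endloop
  endfacet
  facet normal -0.1736 0.9848 0.0000
    outer loop
      vertex 9.389 15.878 0.000
      vertex 4.000 14.928 17.000
      vertex 9.389 15.878 17.000
    endloop
  endfacet
  facet normal -0.7660 0.6428 0.0000
    outer loop
      vertex 4.000 14.928 0.000
      vertex 0.482 10.736 0.000
      vertex 0.482 10.736 17.000
    endloop
  endfacet
  facet normal -0.7660 0.6428 0.0000
    outer loop
      vertex 4.000 14.928 0.000
      vertex 0.482 10.736 17.000
      vertex 4.000 14.928 17.000
    endloop
  endfacet
  facet normal -1.0000 0.0000 0.0000
    outer loop
      vertex 0.482 10.736 0.000
      vertex 0.482 5.264 0.000
      vertex 0.482 5.264 17.000
    endloop
  endfacet
  facet normal -1.0000 0.0000 0.0000
    outer loop
      vertex 0.482 10.736 0.000
      vertex 0.482 5.264 17.000
      vertex 0.482 10.736 17.000
    endloop
  endfacet
  facet normal -0.7660 -0.6428 0.0000
    outer loop
      vertex 0.482 5.264 0.000
      vertex 4.000 1.072 0.000
      vertex 4.000 1.072 17.000
    endloop
  endfacet
  facet normal -0.7660 -0.6428 0.0000
    outer loop
      vertex 0.482 5.264 0.000
      vertex 4.000 1.072 17.000
      vertex 0.482 5.264 17.000
    endloop
  endfacet
  facet normal -0.1736 -0.9848 0.0000
    outer loop
      vertex 4.000 1.072 0.000
      vertex 9.389 0.122 0.000
      vertex 9.389 0.122 17.000
    endloop
  endfacet
  facet normal -0.1736 -0.9848 0.0000
    outer loop
      vertex 4.000 1.072 0.000
      vertex 9.389 0.122 17.000
      vertex 4.000 1.072 17.000
    endloop
  endfacet
  facet normal 0.5000 -0.8660 0.0000
    outer loop
      vertex 9.389 0.122 0.000
      vertex 14.128 2.858 0.000
      vertex 14.128 2.858 17.000
    endloop
  endfacet
  facet normal 0.5000 -0.8660 0.0000
    outer loop
      vertex 9.389 0.122 0.000
      vertex 14.128 2.858 17.000
      vertex 9.389 0.122 17.000
    endloop
  endfacet
  facet normal 0.9397 -0.3421 0.0000
    outer loop
      vertex 14.128 2.858 0.000
      vertex 16.000 8.000 0.000
      vertex 16.000 8.000 17.000
    endloop
  endfacet
  facet normal 0.9397 -0.3421 0.0000
    outer loop
      vertex 14.128 2.858 0.000
      vertex 16.000 8.000 17.000
      vertex 14.128 2.858 17.000
    endloop
  endfacet
endsolid part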